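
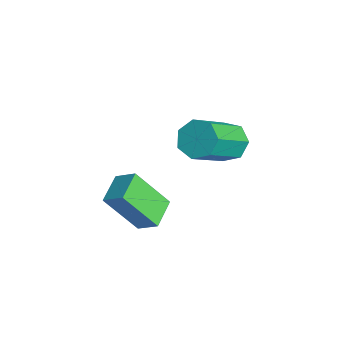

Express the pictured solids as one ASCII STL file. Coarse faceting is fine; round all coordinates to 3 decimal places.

solid 
facet normal -0.418 0.676 -0.607
outer loop
vertex 0.465 3.324 2.591
vertex 0.091 3.646 3.207
vertex 0.803 3.824 2.915
endloop
endfacet
facet normal 0.763 -0.102 -0.638
outer loop
vertex 0.465 3.324 2.591
vertex 0.803 3.824 2.915
vertex 1.363 1.871 3.897
endloop
endfacet
facet normal 0.763 -0.102 -0.638
outer loop
vertex 1.363 1.871 3.897
vertex 0.803 3.824 2.915
vertex 1.701 2.371 4.221
endloop
endfacet
facet normal 0.417 -0.676 0.608
outer loop
vertex 1.363 1.871 3.897
vertex 1.701 2.371 4.221
vertex 0.989 2.194 4.513
endloop
endfacet
facet normal -0.418 0.675 -0.608
outer loop
vertex 0.803 3.824 2.915
vertex 0.091 3.646 3.207
vertex 0.605 4.191 3.459
endloop
endfacet
facet normal 0.862 0.507 -0.028
outer loop
vertex 0.803 3.824 2.915
vertex 0.605 4.191 3.459
vertex 1.701 2.371 4.221
endloop
endfacet
facet normal 0.862 0.507 -0.028
outer loop
vertex 1.701 2.371 4.221
vertex 0.605 4.191 3.459
vertex 1.503 2.738 4.765
endloop
endfacet
facet normal 0.417 -0.676 0.608
outer loop
vertex 1.701 2.371 4.221
vertex 1.503 2.738 4.765
vertex 0.989 2.194 4.513
endloop
endfacet
facet normal -0.418 0.675 -0.607
outer loop
vertex 0.605 4.191 3.459
vertex 0.091 3.646 3.207
vertex 0.02 4.148 3.814
endloop
endfacet
facet normal 0.312 0.734 0.603
outer loop
vertex 0.605 4.191 3.459
vertex 0.02 4.148 3.814
vertex 1.503 2.738 4.765
endloop
endfacet
facet normal 0.311 0.734 0.603
outer loop
vertex 1.503 2.738 4.765
vertex 0.02 4.148 3.814
vertex 0.918 2.695 5.119
endloop
endfacet
facet normal 0.417 -0.676 0.608
outer loop
vertex 1.503 2.738 4.765
vertex 0.918 2.695 5.119
vertex 0.989 2.194 4.513
endloop
endfacet
facet normal -0.417 0.676 -0.608
outer loop
vertex 0.02 4.148 3.814
vertex 0.091 3.646 3.207
vertex -0.512 3.727 3.711
endloop
endfacet
facet normal -0.474 0.408 0.780
outer loop
vertex 0.02 4.148 3.814
vertex -0.512 3.727 3.711
vertex 0.918 2.695 5.119
endloop
endfacet
facet normal -0.473 0.409 0.780
outer loop
vertex 0.918 2.695 5.119
vertex -0.512 3.727 3.711
vertex 0.386 2.274 5.017
endloop
endfacet
facet normal 0.418 -0.675 0.607
outer loop
vertex 0.918 2.695 5.119
vertex 0.386 2.274 5.017
vertex 0.989 2.194 4.513
endloop
endfacet
facet normal -0.417 0.676 -0.608
outer loop
vertex -0.512 3.727 3.711
vertex 0.091 3.646 3.207
vertex -0.589 3.246 3.229
endloop
endfacet
facet normal -0.902 -0.226 0.369
outer loop
vertex -0.512 3.727 3.711
vertex -0.589 3.246 3.229
vertex 0.386 2.274 5.017
endloop
endfacet
facet normal -0.902 -0.224 0.370
outer loop
vertex 0.386 2.274 5.017
vertex -0.589 3.246 3.229
vertex 0.308 1.793 4.535
endloop
endfacet
facet normal 0.418 -0.676 0.607
outer loop
vertex 0.386 2.274 5.017
vertex 0.308 1.793 4.535
vertex 0.989 2.194 4.513
endloop
endfacet
facet normal -0.417 0.676 -0.607
outer loop
vertex -0.589 3.246 3.229
vertex 0.091 3.646 3.207
vertex -0.155 3.066 2.73
endloop
endfacet
facet normal -0.652 -0.688 -0.318
outer loop
vertex -0.589 3.246 3.229
vertex -0.155 3.066 2.73
vertex 0.308 1.793 4.535
endloop
endfacet
facet normal -0.651 -0.689 -0.319
outer loop
vertex 0.308 1.793 4.535
vertex -0.155 3.066 2.73
vertex 0.743 1.613 4.036
endloop
endfacet
facet normal 0.417 -0.676 0.608
outer loop
vertex 0.308 1.793 4.535
vertex 0.743 1.613 4.036
vertex 0.989 2.194 4.513
endloop
endfacet
facet normal -0.417 0.676 -0.607
outer loop
vertex -0.155 3.066 2.73
vertex 0.091 3.646 3.207
vertex 0.465 3.324 2.591
endloop
endfacet
facet normal 0.092 -0.634 -0.768
outer loop
vertex -0.155 3.066 2.73
vertex 0.465 3.324 2.591
vertex 0.743 1.613 4.036
endloop
endfacet
facet normal 0.092 -0.634 -0.768
outer loop
vertex 0.743 1.613 4.036
vertex 0.465 3.324 2.591
vertex 1.363 1.871 3.897
endloop
endfacet
facet normal 0.417 -0.676 0.608
outer loop
vertex 0.743 1.613 4.036
vertex 1.363 1.871 3.897
vertex 0.989 2.194 4.513
endloop
endfacet
facet normal -0.739 0.625 0.251
outer loop
vertex 0.86 -0.563 3.312
vertex 1.431 -0.082 3.797
vertex 1.238 0.48 1.832
endloop
endfacet
facet normal -0.641 -0.541 -0.545
outer loop
vertex 2.089 -0.238 1.543
vertex 0.86 -0.563 3.312
vertex 1.238 0.48 1.832
endloop
endfacet
facet normal -0.739 0.625 0.251
outer loop
vertex 1.238 0.48 1.832
vertex 1.431 -0.082 3.797
vertex 1.809 0.961 2.317
endloop
endfacet
facet normal 0.204 0.564 -0.800
outer loop
vertex 1.809 0.961 2.317
vertex 2.089 -0.238 1.543
vertex 1.238 0.48 1.832
endloop
endfacet
facet normal -0.204 -0.564 0.800
outer loop
vertex 0.86 -0.563 3.312
vertex 2.282 -0.8 3.508
vertex 1.431 -0.082 3.797
endloop
endfacet
facet normal -0.641 -0.541 -0.545
outer loop
vertex 1.711 -1.281 3.023
vertex 0.86 -0.563 3.312
vertex 2.089 -0.238 1.543
endloop
endfacet
facet normal -0.204 -0.564 0.800
outer loop
vertex 1.711 -1.281 3.023
vertex 2.282 -0.8 3.508
vertex 0.86 -0.563 3.312
endloop
endfacet
facet normal 0.641 0.541 0.545
outer loop
vertex 1.431 -0.082 3.797
vertex 2.282 -0.8 3.508
vertex 1.809 0.961 2.317
endloop
endfacet
facet normal 0.204 0.564 -0.800
outer loop
vertex 2.66 0.243 2.028
vertex 2.089 -0.238 1.543
vertex 1.809 0.961 2.317
endloop
endfacet
facet normal 0.641 0.541 0.545
outer loop
vertex 1.809 0.961 2.317
vertex 2.282 -0.8 3.508
vertex 2.66 0.243 2.028
endloop
endfacet
facet normal 0.739 -0.625 -0.251
outer loop
vertex 2.66 0.243 2.028
vertex 1.711 -1.281 3.023
vertex 2.089 -0.238 1.543
endloop
endfacet
facet normal 0.739 -0.625 -0.251
outer loop
vertex 2.282 -0.8 3.508
vertex 1.711 -1.281 3.023
vertex 2.66 0.243 2.028
endloop
endfacet

endsolid


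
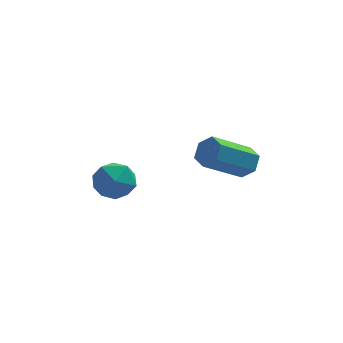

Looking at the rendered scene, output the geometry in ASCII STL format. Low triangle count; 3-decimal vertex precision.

solid 
facet normal -0.318 -0.948 -0.013
outer loop
vertex -2.283 -0.871 -0.443
vertex -1.698 -1.062 -0.806
vertex -1.694 -1.073 -0.091
endloop
endfacet
facet normal -0.550 -0.610 0.571
outer loop
vertex -2.283 -0.871 -0.443
vertex -1.694 -1.073 -0.091
vertex -2.074 -0.514 0.14
endloop
endfacet
facet normal -0.931 -0.045 0.361
outer loop
vertex -2.283 -0.871 -0.443
vertex -2.074 -0.514 0.14
vertex -2.313 -0.157 -0.432
endloop
endfacet
facet normal -0.935 -0.034 -0.353
outer loop
vertex -2.283 -0.871 -0.443
vertex -2.313 -0.157 -0.432
vertex -2.08 -0.496 -1.017
endloop
endfacet
facet normal -0.555 -0.592 -0.583
outer loop
vertex -2.283 -0.871 -0.443
vertex -2.08 -0.496 -1.017
vertex -1.698 -1.062 -0.806
endloop
endfacet
facet normal 0.019 -0.371 0.929
outer loop
vertex -2.074 -0.514 0.14
vertex -1.694 -1.073 -0.091
vertex -1.36 -0.484 0.137
endloop
endfacet
facet normal 0.395 -0.919 -0.016
outer loop
vertex -1.694 -1.073 -0.091
vertex -1.698 -1.062 -0.806
vertex -1.127 -0.823 -0.448
endloop
endfacet
facet normal 0.010 -0.343 -0.939
outer loop
vertex -1.698 -1.062 -0.806
vertex -2.08 -0.496 -1.017
vertex -1.366 -0.466 -1.02
endloop
endfacet
facet normal -0.604 0.561 -0.566
outer loop
vertex -2.08 -0.496 -1.017
vertex -2.313 -0.157 -0.432
vertex -1.746 0.093 -0.789
endloop
endfacet
facet normal -0.597 0.544 0.589
outer loop
vertex -2.313 -0.157 -0.432
vertex -2.074 -0.514 0.14
vertex -1.742 0.082 -0.074
endloop
endfacet
facet normal 0.935 0.034 0.353
outer loop
vertex -1.157 -0.109 -0.437
vertex -1.36 -0.484 0.137
vertex -1.127 -0.823 -0.448
endloop
endfacet
facet normal 0.931 0.045 -0.361
outer loop
vertex -1.157 -0.109 -0.437
vertex -1.127 -0.823 -0.448
vertex -1.366 -0.466 -1.02
endloop
endfacet
facet normal 0.550 0.610 -0.571
outer loop
vertex -1.157 -0.109 -0.437
vertex -1.366 -0.466 -1.02
vertex -1.746 0.093 -0.789
endloop
endfacet
facet normal 0.318 0.948 0.013
outer loop
vertex -1.157 -0.109 -0.437
vertex -1.746 0.093 -0.789
vertex -1.742 0.082 -0.074
endloop
endfacet
facet normal 0.555 0.592 0.583
outer loop
vertex -1.157 -0.109 -0.437
vertex -1.742 0.082 -0.074
vertex -1.36 -0.484 0.137
endloop
endfacet
facet normal 0.604 -0.561 0.566
outer loop
vertex -1.127 -0.823 -0.448
vertex -1.36 -0.484 0.137
vertex -1.694 -1.073 -0.091
endloop
endfacet
facet normal 0.597 -0.544 -0.589
outer loop
vertex -1.366 -0.466 -1.02
vertex -1.127 -0.823 -0.448
vertex -1.698 -1.062 -0.806
endloop
endfacet
facet normal -0.019 0.371 -0.929
outer loop
vertex -1.746 0.093 -0.789
vertex -1.366 -0.466 -1.02
vertex -2.08 -0.496 -1.017
endloop
endfacet
facet normal -0.395 0.919 0.016
outer loop
vertex -1.742 0.082 -0.074
vertex -1.746 0.093 -0.789
vertex -2.313 -0.157 -0.432
endloop
endfacet
facet normal -0.010 0.343 0.939
outer loop
vertex -1.36 -0.484 0.137
vertex -1.742 0.082 -0.074
vertex -2.074 -0.514 0.14
endloop
endfacet
facet normal 0.737 0.390 -0.552
outer loop
vertex 2.21 -0.478 0.453
vertex 1.861 -0.313 0.104
vertex 1.997 -0.006 0.502
endloop
endfacet
facet normal 0.537 0.157 0.829
outer loop
vertex 2.21 -0.478 0.453
vertex 1.997 -0.006 0.502
vertex 1.127 -1.053 1.264
endloop
endfacet
facet normal 0.537 0.157 0.829
outer loop
vertex 1.127 -1.053 1.264
vertex 1.997 -0.006 0.502
vertex 0.914 -0.581 1.313
endloop
endfacet
facet normal -0.737 -0.390 0.551
outer loop
vertex 1.127 -1.053 1.264
vertex 0.914 -0.581 1.313
vertex 0.779 -0.887 0.916
endloop
endfacet
facet normal 0.736 0.391 -0.553
outer loop
vertex 1.997 -0.006 0.502
vertex 1.861 -0.313 0.104
vertex 1.648 0.159 0.154
endloop
endfacet
facet normal -0.087 0.864 0.497
outer loop
vertex 1.997 -0.006 0.502
vertex 1.648 0.159 0.154
vertex 0.914 -0.581 1.313
endloop
endfacet
facet normal -0.087 0.864 0.497
outer loop
vertex 0.914 -0.581 1.313
vertex 1.648 0.159 0.154
vertex 0.565 -0.416 0.965
endloop
endfacet
facet normal -0.736 -0.392 0.552
outer loop
vertex 0.914 -0.581 1.313
vertex 0.565 -0.416 0.965
vertex 0.779 -0.887 0.916
endloop
endfacet
facet normal 0.737 0.391 -0.551
outer loop
vertex 1.648 0.159 0.154
vertex 1.861 -0.313 0.104
vertex 1.513 -0.147 -0.244
endloop
endfacet
facet normal -0.624 0.707 -0.332
outer loop
vertex 1.648 0.159 0.154
vertex 1.513 -0.147 -0.244
vertex 0.565 -0.416 0.965
endloop
endfacet
facet normal -0.624 0.707 -0.332
outer loop
vertex 0.565 -0.416 0.965
vertex 1.513 -0.147 -0.244
vertex 0.43 -0.722 0.567
endloop
endfacet
facet normal -0.737 -0.392 0.551
outer loop
vertex 0.565 -0.416 0.965
vertex 0.43 -0.722 0.567
vertex 0.779 -0.887 0.916
endloop
endfacet
facet normal 0.737 0.390 -0.551
outer loop
vertex 1.513 -0.147 -0.244
vertex 1.861 -0.313 0.104
vertex 1.726 -0.619 -0.293
endloop
endfacet
facet normal -0.537 -0.157 -0.829
outer loop
vertex 1.513 -0.147 -0.244
vertex 1.726 -0.619 -0.293
vertex 0.43 -0.722 0.567
endloop
endfacet
facet normal -0.537 -0.157 -0.829
outer loop
vertex 0.43 -0.722 0.567
vertex 1.726 -0.619 -0.293
vertex 0.643 -1.194 0.518
endloop
endfacet
facet normal -0.737 -0.390 0.552
outer loop
vertex 0.43 -0.722 0.567
vertex 0.643 -1.194 0.518
vertex 0.779 -0.887 0.916
endloop
endfacet
facet normal 0.736 0.392 -0.552
outer loop
vertex 1.726 -0.619 -0.293
vertex 1.861 -0.313 0.104
vertex 2.075 -0.784 0.055
endloop
endfacet
facet normal 0.087 -0.864 -0.497
outer loop
vertex 1.726 -0.619 -0.293
vertex 2.075 -0.784 0.055
vertex 0.643 -1.194 0.518
endloop
endfacet
facet normal 0.087 -0.864 -0.497
outer loop
vertex 0.643 -1.194 0.518
vertex 2.075 -0.784 0.055
vertex 0.992 -1.359 0.866
endloop
endfacet
facet normal -0.736 -0.391 0.553
outer loop
vertex 0.643 -1.194 0.518
vertex 0.992 -1.359 0.866
vertex 0.779 -0.887 0.916
endloop
endfacet
facet normal 0.737 0.392 -0.551
outer loop
vertex 2.075 -0.784 0.055
vertex 1.861 -0.313 0.104
vertex 2.21 -0.478 0.453
endloop
endfacet
facet normal 0.624 -0.707 0.332
outer loop
vertex 2.075 -0.784 0.055
vertex 2.21 -0.478 0.453
vertex 0.992 -1.359 0.866
endloop
endfacet
facet normal 0.624 -0.707 0.332
outer loop
vertex 0.992 -1.359 0.866
vertex 2.21 -0.478 0.453
vertex 1.127 -1.053 1.264
endloop
endfacet
facet normal -0.737 -0.391 0.551
outer loop
vertex 0.992 -1.359 0.866
vertex 1.127 -1.053 1.264
vertex 0.779 -0.887 0.916
endloop
endfacet

endsolid


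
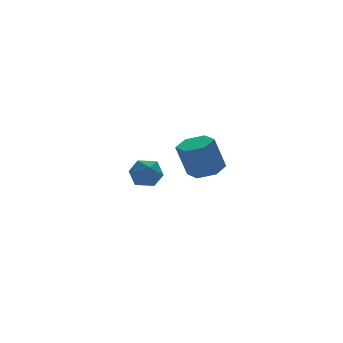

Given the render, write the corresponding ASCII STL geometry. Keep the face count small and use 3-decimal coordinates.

solid 
facet normal 0.306 -0.063 -0.950
outer loop
vertex 3.582 0.978 0.421
vertex 2.875 1.435 0.163
vertex 3.618 1.856 0.374
endloop
endfacet
facet normal 0.952 -0.023 0.307
outer loop
vertex 3.582 0.978 0.421
vertex 3.618 1.856 0.374
vertex 3.052 1.089 2.074
endloop
endfacet
facet normal 0.952 -0.023 0.307
outer loop
vertex 3.052 1.089 2.074
vertex 3.618 1.856 0.374
vertex 3.088 1.967 2.027
endloop
endfacet
facet normal -0.305 0.063 0.950
outer loop
vertex 3.052 1.089 2.074
vertex 3.088 1.967 2.027
vertex 2.345 1.545 1.817
endloop
endfacet
facet normal 0.306 -0.063 -0.950
outer loop
vertex 3.618 1.856 0.374
vertex 2.875 1.435 0.163
vertex 2.911 2.313 0.116
endloop
endfacet
facet normal 0.512 0.852 0.107
outer loop
vertex 3.618 1.856 0.374
vertex 2.911 2.313 0.116
vertex 3.088 1.967 2.027
endloop
endfacet
facet normal 0.511 0.853 0.107
outer loop
vertex 3.088 1.967 2.027
vertex 2.911 2.313 0.116
vertex 2.381 2.423 1.769
endloop
endfacet
facet normal -0.305 0.064 0.950
outer loop
vertex 3.088 1.967 2.027
vertex 2.381 2.423 1.769
vertex 2.345 1.545 1.817
endloop
endfacet
facet normal 0.305 -0.063 -0.950
outer loop
vertex 2.911 2.313 0.116
vertex 2.875 1.435 0.163
vertex 2.168 1.891 -0.094
endloop
endfacet
facet normal -0.441 0.875 -0.200
outer loop
vertex 2.911 2.313 0.116
vertex 2.168 1.891 -0.094
vertex 2.381 2.423 1.769
endloop
endfacet
facet normal -0.440 0.876 -0.200
outer loop
vertex 2.381 2.423 1.769
vertex 2.168 1.891 -0.094
vertex 1.638 2.002 1.559
endloop
endfacet
facet normal -0.305 0.064 0.950
outer loop
vertex 2.381 2.423 1.769
vertex 1.638 2.002 1.559
vertex 2.345 1.545 1.817
endloop
endfacet
facet normal 0.305 -0.063 -0.950
outer loop
vertex 2.168 1.891 -0.094
vertex 2.875 1.435 0.163
vertex 2.132 1.013 -0.047
endloop
endfacet
facet normal -0.952 0.023 -0.307
outer loop
vertex 2.168 1.891 -0.094
vertex 2.132 1.013 -0.047
vertex 1.638 2.002 1.559
endloop
endfacet
facet normal -0.952 0.023 -0.307
outer loop
vertex 1.638 2.002 1.559
vertex 2.132 1.013 -0.047
vertex 1.602 1.124 1.606
endloop
endfacet
facet normal -0.306 0.063 0.950
outer loop
vertex 1.638 2.002 1.559
vertex 1.602 1.124 1.606
vertex 2.345 1.545 1.817
endloop
endfacet
facet normal 0.305 -0.064 -0.950
outer loop
vertex 2.132 1.013 -0.047
vertex 2.875 1.435 0.163
vertex 2.839 0.557 0.211
endloop
endfacet
facet normal -0.511 -0.853 -0.107
outer loop
vertex 2.132 1.013 -0.047
vertex 2.839 0.557 0.211
vertex 1.602 1.124 1.606
endloop
endfacet
facet normal -0.512 -0.852 -0.107
outer loop
vertex 1.602 1.124 1.606
vertex 2.839 0.557 0.211
vertex 2.309 0.667 1.864
endloop
endfacet
facet normal -0.306 0.063 0.950
outer loop
vertex 1.602 1.124 1.606
vertex 2.309 0.667 1.864
vertex 2.345 1.545 1.817
endloop
endfacet
facet normal 0.305 -0.064 -0.950
outer loop
vertex 2.839 0.557 0.211
vertex 2.875 1.435 0.163
vertex 3.582 0.978 0.421
endloop
endfacet
facet normal 0.440 -0.876 0.199
outer loop
vertex 2.839 0.557 0.211
vertex 3.582 0.978 0.421
vertex 2.309 0.667 1.864
endloop
endfacet
facet normal 0.441 -0.875 0.200
outer loop
vertex 2.309 0.667 1.864
vertex 3.582 0.978 0.421
vertex 3.052 1.089 2.074
endloop
endfacet
facet normal -0.305 0.063 0.950
outer loop
vertex 2.309 0.667 1.864
vertex 3.052 1.089 2.074
vertex 2.345 1.545 1.817
endloop
endfacet
facet normal -0.628 -0.738 0.248
outer loop
vertex -3.338 -3.229 2.726
vertex -2.906 -3.733 2.32
vertex -2.754 -3.609 3.073
endloop
endfacet
facet normal -0.606 -0.238 0.759
outer loop
vertex -3.338 -3.229 2.726
vertex -2.754 -3.609 3.073
vertex -2.868 -2.853 3.219
endloop
endfacet
facet normal -0.797 0.384 0.467
outer loop
vertex -3.338 -3.229 2.726
vertex -2.868 -2.853 3.219
vertex -3.091 -2.511 2.557
endloop
endfacet
facet normal -0.936 0.269 -0.225
outer loop
vertex -3.338 -3.229 2.726
vertex -3.091 -2.511 2.557
vertex -3.114 -3.055 2.001
endloop
endfacet
facet normal -0.832 -0.424 -0.359
outer loop
vertex -3.338 -3.229 2.726
vertex -3.114 -3.055 2.001
vertex -2.906 -3.733 2.32
endloop
endfacet
facet normal 0.068 -0.179 0.981
outer loop
vertex -2.868 -2.853 3.219
vertex -2.754 -3.609 3.073
vertex -2.146 -3.125 3.119
endloop
endfacet
facet normal 0.034 -0.987 0.156
outer loop
vertex -2.754 -3.609 3.073
vertex -2.906 -3.733 2.32
vertex -2.169 -3.669 2.563
endloop
endfacet
facet normal -0.295 -0.479 -0.827
outer loop
vertex -2.906 -3.733 2.32
vertex -3.114 -3.055 2.001
vertex -2.392 -3.327 1.901
endloop
endfacet
facet normal -0.465 0.642 -0.609
outer loop
vertex -3.114 -3.055 2.001
vertex -3.091 -2.511 2.557
vertex -2.506 -2.571 2.047
endloop
endfacet
facet normal -0.239 0.827 0.508
outer loop
vertex -3.091 -2.511 2.557
vertex -2.868 -2.853 3.219
vertex -2.354 -2.447 2.8
endloop
endfacet
facet normal 0.936 -0.269 0.225
outer loop
vertex -1.922 -2.951 2.394
vertex -2.146 -3.125 3.119
vertex -2.169 -3.669 2.563
endloop
endfacet
facet normal 0.797 -0.384 -0.467
outer loop
vertex -1.922 -2.951 2.394
vertex -2.169 -3.669 2.563
vertex -2.392 -3.327 1.901
endloop
endfacet
facet normal 0.606 0.238 -0.759
outer loop
vertex -1.922 -2.951 2.394
vertex -2.392 -3.327 1.901
vertex -2.506 -2.571 2.047
endloop
endfacet
facet normal 0.628 0.738 -0.248
outer loop
vertex -1.922 -2.951 2.394
vertex -2.506 -2.571 2.047
vertex -2.354 -2.447 2.8
endloop
endfacet
facet normal 0.832 0.424 0.359
outer loop
vertex -1.922 -2.951 2.394
vertex -2.354 -2.447 2.8
vertex -2.146 -3.125 3.119
endloop
endfacet
facet normal 0.465 -0.642 0.609
outer loop
vertex -2.169 -3.669 2.563
vertex -2.146 -3.125 3.119
vertex -2.754 -3.609 3.073
endloop
endfacet
facet normal 0.239 -0.827 -0.508
outer loop
vertex -2.392 -3.327 1.901
vertex -2.169 -3.669 2.563
vertex -2.906 -3.733 2.32
endloop
endfacet
facet normal -0.068 0.179 -0.981
outer loop
vertex -2.506 -2.571 2.047
vertex -2.392 -3.327 1.901
vertex -3.114 -3.055 2.001
endloop
endfacet
facet normal -0.034 0.987 -0.156
outer loop
vertex -2.354 -2.447 2.8
vertex -2.506 -2.571 2.047
vertex -3.091 -2.511 2.557
endloop
endfacet
facet normal 0.295 0.479 0.827
outer loop
vertex -2.146 -3.125 3.119
vertex -2.354 -2.447 2.8
vertex -2.868 -2.853 3.219
endloop
endfacet

endsolid


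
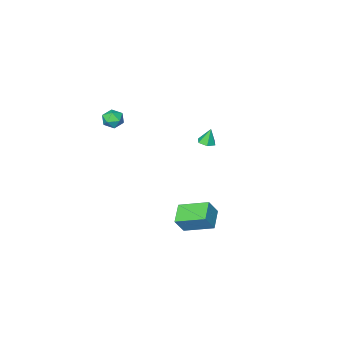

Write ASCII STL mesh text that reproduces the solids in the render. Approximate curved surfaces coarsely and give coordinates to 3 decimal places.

solid 
facet normal 0.229 -0.069 -0.971
outer loop
vertex -2.701 -2.676 0.263
vertex -3.001 -3.136 0.225
vertex -3.235 -2.647 0.135
endloop
endfacet
facet normal -0.034 0.935 0.354
outer loop
vertex -2.701 -2.676 0.263
vertex -3.235 -2.647 0.135
vertex -3.239 -3.064 1.235
endloop
endfacet
facet normal 0.229 -0.069 -0.971
outer loop
vertex -3.235 -2.647 0.135
vertex -3.001 -3.136 0.225
vertex -3.535 -3.106 0.097
endloop
endfacet
facet normal -0.828 0.525 0.196
outer loop
vertex -3.235 -2.647 0.135
vertex -3.535 -3.106 0.097
vertex -3.239 -3.064 1.235
endloop
endfacet
facet normal 0.229 -0.069 -0.971
outer loop
vertex -3.535 -3.106 0.097
vertex -3.001 -3.136 0.225
vertex -3.3 -3.596 0.187
endloop
endfacet
facet normal -0.891 -0.382 0.246
outer loop
vertex -3.535 -3.106 0.097
vertex -3.3 -3.596 0.187
vertex -3.239 -3.064 1.235
endloop
endfacet
facet normal 0.229 -0.069 -0.971
outer loop
vertex -3.3 -3.596 0.187
vertex -3.001 -3.136 0.225
vertex -2.766 -3.625 0.315
endloop
endfacet
facet normal -0.157 -0.877 0.454
outer loop
vertex -3.3 -3.596 0.187
vertex -2.766 -3.625 0.315
vertex -3.239 -3.064 1.235
endloop
endfacet
facet normal 0.229 -0.069 -0.971
outer loop
vertex -2.766 -3.625 0.315
vertex -3.001 -3.136 0.225
vertex -2.467 -3.166 0.353
endloop
endfacet
facet normal 0.638 -0.466 0.613
outer loop
vertex -2.766 -3.625 0.315
vertex -2.467 -3.166 0.353
vertex -3.239 -3.064 1.235
endloop
endfacet
facet normal 0.229 -0.069 -0.971
outer loop
vertex -2.467 -3.166 0.353
vertex -3.001 -3.136 0.225
vertex -2.701 -2.676 0.263
endloop
endfacet
facet normal 0.701 0.438 0.563
outer loop
vertex -2.467 -3.166 0.353
vertex -2.701 -2.676 0.263
vertex -3.239 -3.064 1.235
endloop
endfacet
facet normal -0.362 -0.067 0.930
outer loop
vertex 2.178 -3.702 4.249
vertex 2.475 -4.301 4.321
vertex 2.805 -3.74 4.49
endloop
endfacet
facet normal -0.250 0.614 0.748
outer loop
vertex 2.178 -3.702 4.249
vertex 2.805 -3.74 4.49
vertex 2.645 -3.262 4.044
endloop
endfacet
facet normal -0.637 0.753 0.165
outer loop
vertex 2.178 -3.702 4.249
vertex 2.645 -3.262 4.044
vertex 2.215 -3.528 3.599
endloop
endfacet
facet normal -0.987 0.158 -0.014
outer loop
vertex 2.178 -3.702 4.249
vertex 2.215 -3.528 3.599
vertex 2.11 -4.17 3.77
endloop
endfacet
facet normal -0.817 -0.350 0.458
outer loop
vertex 2.178 -3.702 4.249
vertex 2.11 -4.17 3.77
vertex 2.475 -4.301 4.321
endloop
endfacet
facet normal 0.439 0.687 0.579
outer loop
vertex 2.645 -3.262 4.044
vertex 2.805 -3.74 4.49
vertex 3.23 -3.59 3.99
endloop
endfacet
facet normal 0.259 -0.415 0.872
outer loop
vertex 2.805 -3.74 4.49
vertex 2.475 -4.301 4.321
vertex 3.125 -4.232 4.161
endloop
endfacet
facet normal -0.478 -0.871 0.110
outer loop
vertex 2.475 -4.301 4.321
vertex 2.11 -4.17 3.77
vertex 2.695 -4.498 3.716
endloop
endfacet
facet normal -0.753 -0.051 -0.656
outer loop
vertex 2.11 -4.17 3.77
vertex 2.215 -3.528 3.599
vertex 2.535 -4.02 3.27
endloop
endfacet
facet normal -0.187 0.912 -0.365
outer loop
vertex 2.215 -3.528 3.599
vertex 2.645 -3.262 4.044
vertex 2.865 -3.459 3.439
endloop
endfacet
facet normal 0.987 -0.158 0.014
outer loop
vertex 3.162 -4.058 3.511
vertex 3.23 -3.59 3.99
vertex 3.125 -4.232 4.161
endloop
endfacet
facet normal 0.637 -0.753 -0.165
outer loop
vertex 3.162 -4.058 3.511
vertex 3.125 -4.232 4.161
vertex 2.695 -4.498 3.716
endloop
endfacet
facet normal 0.250 -0.614 -0.748
outer loop
vertex 3.162 -4.058 3.511
vertex 2.695 -4.498 3.716
vertex 2.535 -4.02 3.27
endloop
endfacet
facet normal 0.362 0.067 -0.930
outer loop
vertex 3.162 -4.058 3.511
vertex 2.535 -4.02 3.27
vertex 2.865 -3.459 3.439
endloop
endfacet
facet normal 0.817 0.350 -0.458
outer loop
vertex 3.162 -4.058 3.511
vertex 2.865 -3.459 3.439
vertex 3.23 -3.59 3.99
endloop
endfacet
facet normal 0.753 0.051 0.656
outer loop
vertex 3.125 -4.232 4.161
vertex 3.23 -3.59 3.99
vertex 2.805 -3.74 4.49
endloop
endfacet
facet normal 0.187 -0.912 0.365
outer loop
vertex 2.695 -4.498 3.716
vertex 3.125 -4.232 4.161
vertex 2.475 -4.301 4.321
endloop
endfacet
facet normal -0.439 -0.687 -0.579
outer loop
vertex 2.535 -4.02 3.27
vertex 2.695 -4.498 3.716
vertex 2.11 -4.17 3.77
endloop
endfacet
facet normal -0.259 0.415 -0.872
outer loop
vertex 2.865 -3.459 3.439
vertex 2.535 -4.02 3.27
vertex 2.215 -3.528 3.599
endloop
endfacet
facet normal 0.478 0.871 -0.110
outer loop
vertex 3.23 -3.59 3.99
vertex 2.865 -3.459 3.439
vertex 2.645 -3.262 4.044
endloop
endfacet
facet normal -0.516 0.006 -0.856
outer loop
vertex -0.778 -1.835 -4.115
vertex -1.823 -0.423 -3.476
vertex 0.079 -0.97 -4.626
endloop
endfacet
facet normal 0.559 -0.756 -0.342
outer loop
vertex 0.683 -0.977 -3.624
vertex -0.778 -1.835 -4.115
vertex 0.079 -0.97 -4.626
endloop
endfacet
facet normal -0.516 0.006 -0.856
outer loop
vertex 0.079 -0.97 -4.626
vertex -1.823 -0.423 -3.476
vertex -0.967 0.442 -3.986
endloop
endfacet
facet normal 0.649 0.656 -0.386
outer loop
vertex -0.967 0.442 -3.986
vertex 0.683 -0.977 -3.624
vertex 0.079 -0.97 -4.626
endloop
endfacet
facet normal -0.649 -0.655 0.387
outer loop
vertex -0.778 -1.835 -4.115
vertex -1.219 -0.43 -2.474
vertex -1.823 -0.423 -3.476
endloop
endfacet
facet normal 0.559 -0.755 -0.343
outer loop
vertex -0.173 -1.842 -3.114
vertex -0.778 -1.835 -4.115
vertex 0.683 -0.977 -3.624
endloop
endfacet
facet normal -0.648 -0.656 0.387
outer loop
vertex -0.173 -1.842 -3.114
vertex -1.219 -0.43 -2.474
vertex -0.778 -1.835 -4.115
endloop
endfacet
facet normal -0.559 0.755 0.342
outer loop
vertex -1.823 -0.423 -3.476
vertex -1.219 -0.43 -2.474
vertex -0.967 0.442 -3.986
endloop
endfacet
facet normal 0.649 0.655 -0.387
outer loop
vertex -0.362 0.435 -2.985
vertex 0.683 -0.977 -3.624
vertex -0.967 0.442 -3.986
endloop
endfacet
facet normal -0.558 0.756 0.343
outer loop
vertex -0.967 0.442 -3.986
vertex -1.219 -0.43 -2.474
vertex -0.362 0.435 -2.985
endloop
endfacet
facet normal 0.516 -0.006 0.857
outer loop
vertex -0.362 0.435 -2.985
vertex -0.173 -1.842 -3.114
vertex 0.683 -0.977 -3.624
endloop
endfacet
facet normal 0.516 -0.006 0.856
outer loop
vertex -1.219 -0.43 -2.474
vertex -0.173 -1.842 -3.114
vertex -0.362 0.435 -2.985
endloop
endfacet

endsolid


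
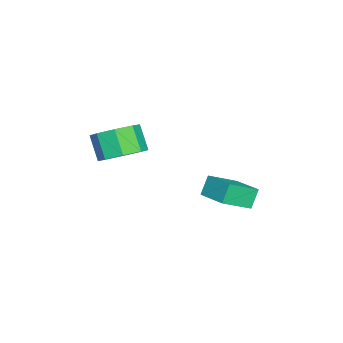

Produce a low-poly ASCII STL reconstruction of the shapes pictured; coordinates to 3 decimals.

solid 
facet normal 0.483 0.383 -0.787
outer loop
vertex 3.419 -3.474 2.133
vertex 2.556 -3.704 1.492
vertex 2.865 -2.842 2.101
endloop
endfacet
facet normal 0.577 0.537 0.615
outer loop
vertex 3.419 -3.474 2.133
vertex 2.865 -2.842 2.101
vertex 2.748 -4.006 3.228
endloop
endfacet
facet normal 0.578 0.537 0.615
outer loop
vertex 2.748 -4.006 3.228
vertex 2.865 -2.842 2.101
vertex 2.194 -3.373 3.196
endloop
endfacet
facet normal -0.482 -0.382 0.788
outer loop
vertex 2.748 -4.006 3.228
vertex 2.194 -3.373 3.196
vertex 1.884 -4.236 2.588
endloop
endfacet
facet normal 0.483 0.383 -0.787
outer loop
vertex 2.865 -2.842 2.101
vertex 2.556 -3.704 1.492
vertex 2.129 -2.714 1.712
endloop
endfacet
facet normal -0.057 0.912 0.407
outer loop
vertex 2.865 -2.842 2.101
vertex 2.129 -2.714 1.712
vertex 2.194 -3.373 3.196
endloop
endfacet
facet normal -0.058 0.911 0.407
outer loop
vertex 2.194 -3.373 3.196
vertex 2.129 -2.714 1.712
vertex 1.458 -3.246 2.807
endloop
endfacet
facet normal -0.483 -0.382 0.788
outer loop
vertex 2.194 -3.373 3.196
vertex 1.458 -3.246 2.807
vertex 1.884 -4.236 2.588
endloop
endfacet
facet normal 0.482 0.383 -0.788
outer loop
vertex 2.129 -2.714 1.712
vertex 2.556 -3.704 1.492
vertex 1.643 -3.167 1.194
endloop
endfacet
facet normal -0.659 0.751 -0.039
outer loop
vertex 2.129 -2.714 1.712
vertex 1.643 -3.167 1.194
vertex 1.458 -3.246 2.807
endloop
endfacet
facet normal -0.658 0.752 -0.039
outer loop
vertex 1.458 -3.246 2.807
vertex 1.643 -3.167 1.194
vertex 0.972 -3.698 2.29
endloop
endfacet
facet normal -0.483 -0.382 0.788
outer loop
vertex 1.458 -3.246 2.807
vertex 0.972 -3.698 2.29
vertex 1.884 -4.236 2.588
endloop
endfacet
facet normal 0.482 0.382 -0.788
outer loop
vertex 1.643 -3.167 1.194
vertex 2.556 -3.704 1.492
vertex 1.692 -3.934 0.852
endloop
endfacet
facet normal -0.874 0.150 -0.462
outer loop
vertex 1.643 -3.167 1.194
vertex 1.692 -3.934 0.852
vertex 0.972 -3.698 2.29
endloop
endfacet
facet normal -0.874 0.151 -0.462
outer loop
vertex 0.972 -3.698 2.29
vertex 1.692 -3.934 0.852
vertex 1.021 -4.466 1.947
endloop
endfacet
facet normal -0.483 -0.383 0.788
outer loop
vertex 0.972 -3.698 2.29
vertex 1.021 -4.466 1.947
vertex 1.884 -4.236 2.588
endloop
endfacet
facet normal 0.482 0.382 -0.788
outer loop
vertex 1.692 -3.934 0.852
vertex 2.556 -3.704 1.492
vertex 2.246 -4.567 0.884
endloop
endfacet
facet normal -0.578 -0.537 -0.615
outer loop
vertex 1.692 -3.934 0.852
vertex 2.246 -4.567 0.884
vertex 1.021 -4.466 1.947
endloop
endfacet
facet normal -0.578 -0.537 -0.615
outer loop
vertex 1.021 -4.466 1.947
vertex 2.246 -4.567 0.884
vertex 1.575 -5.098 1.979
endloop
endfacet
facet normal -0.483 -0.383 0.787
outer loop
vertex 1.021 -4.466 1.947
vertex 1.575 -5.098 1.979
vertex 1.884 -4.236 2.588
endloop
endfacet
facet normal 0.483 0.382 -0.788
outer loop
vertex 2.246 -4.567 0.884
vertex 2.556 -3.704 1.492
vertex 2.982 -4.694 1.273
endloop
endfacet
facet normal 0.058 -0.912 -0.407
outer loop
vertex 2.246 -4.567 0.884
vertex 2.982 -4.694 1.273
vertex 1.575 -5.098 1.979
endloop
endfacet
facet normal 0.057 -0.911 -0.408
outer loop
vertex 1.575 -5.098 1.979
vertex 2.982 -4.694 1.273
vertex 2.311 -5.226 2.368
endloop
endfacet
facet normal -0.483 -0.383 0.787
outer loop
vertex 1.575 -5.098 1.979
vertex 2.311 -5.226 2.368
vertex 1.884 -4.236 2.588
endloop
endfacet
facet normal 0.483 0.382 -0.788
outer loop
vertex 2.982 -4.694 1.273
vertex 2.556 -3.704 1.492
vertex 3.468 -4.242 1.79
endloop
endfacet
facet normal 0.658 -0.752 0.038
outer loop
vertex 2.982 -4.694 1.273
vertex 3.468 -4.242 1.79
vertex 2.311 -5.226 2.368
endloop
endfacet
facet normal 0.659 -0.751 0.039
outer loop
vertex 2.311 -5.226 2.368
vertex 3.468 -4.242 1.79
vertex 2.797 -4.773 2.886
endloop
endfacet
facet normal -0.482 -0.383 0.788
outer loop
vertex 2.311 -5.226 2.368
vertex 2.797 -4.773 2.886
vertex 1.884 -4.236 2.588
endloop
endfacet
facet normal 0.483 0.383 -0.788
outer loop
vertex 3.468 -4.242 1.79
vertex 2.556 -3.704 1.492
vertex 3.419 -3.474 2.133
endloop
endfacet
facet normal 0.874 -0.151 0.462
outer loop
vertex 3.468 -4.242 1.79
vertex 3.419 -3.474 2.133
vertex 2.797 -4.773 2.886
endloop
endfacet
facet normal 0.874 -0.150 0.462
outer loop
vertex 2.797 -4.773 2.886
vertex 3.419 -3.474 2.133
vertex 2.748 -4.006 3.228
endloop
endfacet
facet normal -0.482 -0.382 0.788
outer loop
vertex 2.797 -4.773 2.886
vertex 2.748 -4.006 3.228
vertex 1.884 -4.236 2.588
endloop
endfacet
facet normal -0.652 -0.721 -0.234
outer loop
vertex -1.112 -1.125 -3.225
vertex -1.68 -0.909 -2.308
vertex -2.062 0.011 -4.08
endloop
endfacet
facet normal 0.516 -0.196 -0.834
outer loop
vertex -0.98 1.209 -3.692
vertex -1.112 -1.125 -3.225
vertex -2.062 0.011 -4.08
endloop
endfacet
facet normal -0.652 -0.721 -0.234
outer loop
vertex -2.062 0.011 -4.08
vertex -1.68 -0.909 -2.308
vertex -2.63 0.227 -3.164
endloop
endfacet
facet normal -0.555 0.664 -0.501
outer loop
vertex -2.63 0.227 -3.164
vertex -0.98 1.209 -3.692
vertex -2.062 0.011 -4.08
endloop
endfacet
facet normal 0.556 -0.664 0.501
outer loop
vertex -1.112 -1.125 -3.225
vertex -0.598 0.289 -1.92
vertex -1.68 -0.909 -2.308
endloop
endfacet
facet normal 0.517 -0.196 -0.833
outer loop
vertex -0.03 0.073 -2.836
vertex -1.112 -1.125 -3.225
vertex -0.98 1.209 -3.692
endloop
endfacet
facet normal 0.555 -0.664 0.501
outer loop
vertex -0.03 0.073 -2.836
vertex -0.598 0.289 -1.92
vertex -1.112 -1.125 -3.225
endloop
endfacet
facet normal -0.516 0.196 0.834
outer loop
vertex -1.68 -0.909 -2.308
vertex -0.598 0.289 -1.92
vertex -2.63 0.227 -3.164
endloop
endfacet
facet normal -0.555 0.664 -0.500
outer loop
vertex -1.548 1.425 -2.775
vertex -0.98 1.209 -3.692
vertex -2.63 0.227 -3.164
endloop
endfacet
facet normal -0.516 0.196 0.834
outer loop
vertex -2.63 0.227 -3.164
vertex -0.598 0.289 -1.92
vertex -1.548 1.425 -2.775
endloop
endfacet
facet normal 0.652 0.721 0.234
outer loop
vertex -1.548 1.425 -2.775
vertex -0.03 0.073 -2.836
vertex -0.98 1.209 -3.692
endloop
endfacet
facet normal 0.652 0.721 0.234
outer loop
vertex -0.598 0.289 -1.92
vertex -0.03 0.073 -2.836
vertex -1.548 1.425 -2.775
endloop
endfacet

endsolid


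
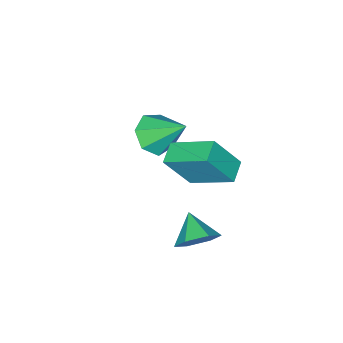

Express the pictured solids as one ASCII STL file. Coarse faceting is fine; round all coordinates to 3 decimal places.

solid 
facet normal 0.170 -0.705 -0.688
outer loop
vertex 2.539 -2.924 2.431
vertex 1.622 -3.17 2.456
vertex 2.048 -2.526 1.902
endloop
endfacet
facet normal 0.646 0.763 -0.025
outer loop
vertex 2.539 -2.924 2.431
vertex 2.048 -2.526 1.902
vertex 1.298 -1.83 3.764
endloop
endfacet
facet normal 0.170 -0.705 -0.688
outer loop
vertex 2.048 -2.526 1.902
vertex 1.622 -3.17 2.456
vertex 1.236 -2.613 1.79
endloop
endfacet
facet normal -0.049 0.929 -0.367
outer loop
vertex 2.048 -2.526 1.902
vertex 1.236 -2.613 1.79
vertex 1.298 -1.83 3.764
endloop
endfacet
facet normal 0.170 -0.705 -0.688
outer loop
vertex 1.236 -2.613 1.79
vertex 1.622 -3.17 2.456
vertex 0.714 -3.119 2.179
endloop
endfacet
facet normal -0.758 0.614 -0.220
outer loop
vertex 1.236 -2.613 1.79
vertex 0.714 -3.119 2.179
vertex 1.298 -1.83 3.764
endloop
endfacet
facet normal 0.170 -0.705 -0.688
outer loop
vertex 0.714 -3.119 2.179
vertex 1.622 -3.17 2.456
vertex 0.877 -3.663 2.777
endloop
endfacet
facet normal -0.950 0.053 0.307
outer loop
vertex 0.714 -3.119 2.179
vertex 0.877 -3.663 2.777
vertex 1.298 -1.83 3.764
endloop
endfacet
facet normal 0.170 -0.705 -0.688
outer loop
vertex 0.877 -3.663 2.777
vertex 1.622 -3.17 2.456
vertex 1.6 -3.836 3.133
endloop
endfacet
facet normal -0.479 -0.328 0.814
outer loop
vertex 0.877 -3.663 2.777
vertex 1.6 -3.836 3.133
vertex 1.298 -1.83 3.764
endloop
endfacet
facet normal 0.170 -0.705 -0.688
outer loop
vertex 1.6 -3.836 3.133
vertex 1.622 -3.17 2.456
vertex 2.34 -3.507 2.979
endloop
endfacet
facet normal 0.301 -0.245 0.922
outer loop
vertex 1.6 -3.836 3.133
vertex 2.34 -3.507 2.979
vertex 1.298 -1.83 3.764
endloop
endfacet
facet normal 0.170 -0.705 -0.688
outer loop
vertex 2.34 -3.507 2.979
vertex 1.622 -3.17 2.456
vertex 2.539 -2.924 2.431
endloop
endfacet
facet normal 0.801 0.241 0.548
outer loop
vertex 2.34 -3.507 2.979
vertex 2.539 -2.924 2.431
vertex 1.298 -1.83 3.764
endloop
endfacet
facet normal -0.840 -0.458 0.290
outer loop
vertex 2.763 -1.138 4.369
vertex 2.197 0.503 5.32
vertex 1.953 -0.574 2.912
endloop
endfacet
facet normal 0.287 -0.829 -0.480
outer loop
vertex 2.743 -0.143 2.64
vertex 2.763 -1.138 4.369
vertex 1.953 -0.574 2.912
endloop
endfacet
facet normal -0.840 -0.458 0.290
outer loop
vertex 1.953 -0.574 2.912
vertex 2.197 0.503 5.32
vertex 1.387 1.068 3.864
endloop
endfacet
facet normal -0.460 0.321 -0.828
outer loop
vertex 1.387 1.068 3.864
vertex 2.743 -0.143 2.64
vertex 1.953 -0.574 2.912
endloop
endfacet
facet normal 0.460 -0.321 0.828
outer loop
vertex 2.763 -1.138 4.369
vertex 2.987 0.934 5.048
vertex 2.197 0.503 5.32
endloop
endfacet
facet normal 0.285 -0.829 -0.481
outer loop
vertex 3.553 -0.708 4.096
vertex 2.763 -1.138 4.369
vertex 2.743 -0.143 2.64
endloop
endfacet
facet normal 0.461 -0.321 0.828
outer loop
vertex 3.553 -0.708 4.096
vertex 2.987 0.934 5.048
vertex 2.763 -1.138 4.369
endloop
endfacet
facet normal -0.286 0.829 0.481
outer loop
vertex 2.197 0.503 5.32
vertex 2.987 0.934 5.048
vertex 1.387 1.068 3.864
endloop
endfacet
facet normal -0.461 0.321 -0.828
outer loop
vertex 2.177 1.498 3.591
vertex 2.743 -0.143 2.64
vertex 1.387 1.068 3.864
endloop
endfacet
facet normal -0.286 0.830 0.480
outer loop
vertex 1.387 1.068 3.864
vertex 2.987 0.934 5.048
vertex 2.177 1.498 3.591
endloop
endfacet
facet normal 0.840 0.458 -0.290
outer loop
vertex 2.177 1.498 3.591
vertex 3.553 -0.708 4.096
vertex 2.743 -0.143 2.64
endloop
endfacet
facet normal 0.840 0.458 -0.290
outer loop
vertex 2.987 0.934 5.048
vertex 3.553 -0.708 4.096
vertex 2.177 1.498 3.591
endloop
endfacet
facet normal 0.382 0.773 -0.507
outer loop
vertex 4.864 1.768 2.273
vertex 4.195 1.735 1.718
vertex 4.144 2.229 2.433
endloop
endfacet
facet normal 0.151 -0.106 0.983
outer loop
vertex 4.864 1.768 2.273
vertex 4.144 2.229 2.433
vertex 3.725 0.785 2.342
endloop
endfacet
facet normal 0.382 0.773 -0.507
outer loop
vertex 4.144 2.229 2.433
vertex 4.195 1.735 1.718
vertex 3.474 2.196 1.878
endloop
endfacet
facet normal -0.636 0.137 0.760
outer loop
vertex 4.144 2.229 2.433
vertex 3.474 2.196 1.878
vertex 3.725 0.785 2.342
endloop
endfacet
facet normal 0.381 0.773 -0.507
outer loop
vertex 3.474 2.196 1.878
vertex 4.195 1.735 1.718
vertex 3.525 1.702 1.164
endloop
endfacet
facet normal -0.986 -0.162 0.041
outer loop
vertex 3.474 2.196 1.878
vertex 3.525 1.702 1.164
vertex 3.725 0.785 2.342
endloop
endfacet
facet normal 0.381 0.773 -0.507
outer loop
vertex 3.525 1.702 1.164
vertex 4.195 1.735 1.718
vertex 4.246 1.242 1.004
endloop
endfacet
facet normal -0.549 -0.702 -0.454
outer loop
vertex 3.525 1.702 1.164
vertex 4.246 1.242 1.004
vertex 3.725 0.785 2.342
endloop
endfacet
facet normal 0.382 0.773 -0.506
outer loop
vertex 4.246 1.242 1.004
vertex 4.195 1.735 1.718
vertex 4.915 1.274 1.558
endloop
endfacet
facet normal 0.236 -0.944 -0.231
outer loop
vertex 4.246 1.242 1.004
vertex 4.915 1.274 1.558
vertex 3.725 0.785 2.342
endloop
endfacet
facet normal 0.382 0.773 -0.507
outer loop
vertex 4.915 1.274 1.558
vertex 4.195 1.735 1.718
vertex 4.864 1.768 2.273
endloop
endfacet
facet normal 0.587 -0.646 0.488
outer loop
vertex 4.915 1.274 1.558
vertex 4.864 1.768 2.273
vertex 3.725 0.785 2.342
endloop
endfacet

endsolid


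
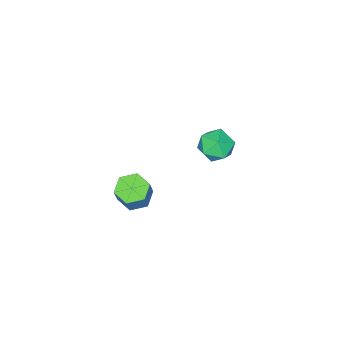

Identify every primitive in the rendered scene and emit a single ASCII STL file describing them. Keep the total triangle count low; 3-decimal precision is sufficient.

solid 
facet normal -0.384 -0.211 -0.899
outer loop
vertex 3.446 -1.2 -2.55
vertex 2.756 -0.646 -2.385
vertex 3.502 -0.331 -2.778
endloop
endfacet
facet normal 0.921 -0.153 -0.357
outer loop
vertex 3.446 -1.2 -2.55
vertex 3.502 -0.331 -2.778
vertex 4.014 -0.887 -1.22
endloop
endfacet
facet normal 0.921 -0.153 -0.357
outer loop
vertex 4.014 -0.887 -1.22
vertex 3.502 -0.331 -2.778
vertex 4.07 -0.018 -1.448
endloop
endfacet
facet normal 0.384 0.211 0.899
outer loop
vertex 4.014 -0.887 -1.22
vertex 4.07 -0.018 -1.448
vertex 3.324 -0.334 -1.055
endloop
endfacet
facet normal -0.384 -0.211 -0.899
outer loop
vertex 3.502 -0.331 -2.778
vertex 2.756 -0.646 -2.385
vertex 2.812 0.223 -2.613
endloop
endfacet
facet normal 0.514 0.759 -0.398
outer loop
vertex 3.502 -0.331 -2.778
vertex 2.812 0.223 -2.613
vertex 4.07 -0.018 -1.448
endloop
endfacet
facet normal 0.514 0.760 -0.398
outer loop
vertex 4.07 -0.018 -1.448
vertex 2.812 0.223 -2.613
vertex 3.38 0.535 -1.283
endloop
endfacet
facet normal 0.384 0.211 0.899
outer loop
vertex 4.07 -0.018 -1.448
vertex 3.38 0.535 -1.283
vertex 3.324 -0.334 -1.055
endloop
endfacet
facet normal -0.384 -0.211 -0.899
outer loop
vertex 2.812 0.223 -2.613
vertex 2.756 -0.646 -2.385
vertex 2.066 -0.093 -2.22
endloop
endfacet
facet normal -0.408 0.912 -0.040
outer loop
vertex 2.812 0.223 -2.613
vertex 2.066 -0.093 -2.22
vertex 3.38 0.535 -1.283
endloop
endfacet
facet normal -0.407 0.913 -0.041
outer loop
vertex 3.38 0.535 -1.283
vertex 2.066 -0.093 -2.22
vertex 2.634 0.22 -0.89
endloop
endfacet
facet normal 0.384 0.211 0.899
outer loop
vertex 3.38 0.535 -1.283
vertex 2.634 0.22 -0.89
vertex 3.324 -0.334 -1.055
endloop
endfacet
facet normal -0.384 -0.211 -0.899
outer loop
vertex 2.066 -0.093 -2.22
vertex 2.756 -0.646 -2.385
vertex 2.01 -0.962 -1.992
endloop
endfacet
facet normal -0.921 0.153 0.357
outer loop
vertex 2.066 -0.093 -2.22
vertex 2.01 -0.962 -1.992
vertex 2.634 0.22 -0.89
endloop
endfacet
facet normal -0.921 0.153 0.357
outer loop
vertex 2.634 0.22 -0.89
vertex 2.01 -0.962 -1.992
vertex 2.578 -0.649 -0.662
endloop
endfacet
facet normal 0.384 0.211 0.899
outer loop
vertex 2.634 0.22 -0.89
vertex 2.578 -0.649 -0.662
vertex 3.324 -0.334 -1.055
endloop
endfacet
facet normal -0.384 -0.211 -0.899
outer loop
vertex 2.01 -0.962 -1.992
vertex 2.756 -0.646 -2.385
vertex 2.7 -1.515 -2.157
endloop
endfacet
facet normal -0.514 -0.760 0.398
outer loop
vertex 2.01 -0.962 -1.992
vertex 2.7 -1.515 -2.157
vertex 2.578 -0.649 -0.662
endloop
endfacet
facet normal -0.515 -0.759 0.398
outer loop
vertex 2.578 -0.649 -0.662
vertex 2.7 -1.515 -2.157
vertex 3.268 -1.203 -0.827
endloop
endfacet
facet normal 0.384 0.211 0.899
outer loop
vertex 2.578 -0.649 -0.662
vertex 3.268 -1.203 -0.827
vertex 3.324 -0.334 -1.055
endloop
endfacet
facet normal -0.384 -0.211 -0.899
outer loop
vertex 2.7 -1.515 -2.157
vertex 2.756 -0.646 -2.385
vertex 3.446 -1.2 -2.55
endloop
endfacet
facet normal 0.407 -0.913 0.040
outer loop
vertex 2.7 -1.515 -2.157
vertex 3.446 -1.2 -2.55
vertex 3.268 -1.203 -0.827
endloop
endfacet
facet normal 0.408 -0.912 0.041
outer loop
vertex 3.268 -1.203 -0.827
vertex 3.446 -1.2 -2.55
vertex 4.014 -0.887 -1.22
endloop
endfacet
facet normal 0.384 0.211 0.899
outer loop
vertex 3.268 -1.203 -0.827
vertex 4.014 -0.887 -1.22
vertex 3.324 -0.334 -1.055
endloop
endfacet
facet normal -0.856 0.246 0.455
outer loop
vertex -4.284 -0.547 -3.108
vertex -3.803 -0.674 -2.134
vertex -3.786 0.301 -2.63
endloop
endfacet
facet normal -0.801 0.571 -0.179
outer loop
vertex -4.284 -0.547 -3.108
vertex -3.786 0.301 -2.63
vertex -3.667 0.132 -3.704
endloop
endfacet
facet normal -0.731 0.068 -0.679
outer loop
vertex -4.284 -0.547 -3.108
vertex -3.667 0.132 -3.704
vertex -3.611 -0.947 -3.872
endloop
endfacet
facet normal -0.742 -0.569 -0.355
outer loop
vertex -4.284 -0.547 -3.108
vertex -3.611 -0.947 -3.872
vertex -3.694 -1.445 -2.902
endloop
endfacet
facet normal -0.819 -0.459 0.345
outer loop
vertex -4.284 -0.547 -3.108
vertex -3.694 -1.445 -2.902
vertex -3.803 -0.674 -2.134
endloop
endfacet
facet normal -0.205 0.963 -0.174
outer loop
vertex -3.667 0.132 -3.704
vertex -3.786 0.301 -2.63
vertex -2.806 0.425 -3.098
endloop
endfacet
facet normal -0.293 0.438 0.850
outer loop
vertex -3.786 0.301 -2.63
vertex -3.803 -0.674 -2.134
vertex -2.889 -0.073 -2.128
endloop
endfacet
facet normal -0.234 -0.703 0.672
outer loop
vertex -3.803 -0.674 -2.134
vertex -3.694 -1.445 -2.902
vertex -2.833 -1.152 -2.296
endloop
endfacet
facet normal -0.109 -0.880 -0.461
outer loop
vertex -3.694 -1.445 -2.902
vertex -3.611 -0.947 -3.872
vertex -2.714 -1.321 -3.37
endloop
endfacet
facet normal -0.091 0.149 -0.985
outer loop
vertex -3.611 -0.947 -3.872
vertex -3.667 0.132 -3.704
vertex -2.697 -0.346 -3.866
endloop
endfacet
facet normal 0.742 0.569 0.355
outer loop
vertex -2.216 -0.473 -2.892
vertex -2.806 0.425 -3.098
vertex -2.889 -0.073 -2.128
endloop
endfacet
facet normal 0.731 -0.068 0.679
outer loop
vertex -2.216 -0.473 -2.892
vertex -2.889 -0.073 -2.128
vertex -2.833 -1.152 -2.296
endloop
endfacet
facet normal 0.801 -0.571 0.179
outer loop
vertex -2.216 -0.473 -2.892
vertex -2.833 -1.152 -2.296
vertex -2.714 -1.321 -3.37
endloop
endfacet
facet normal 0.856 -0.246 -0.455
outer loop
vertex -2.216 -0.473 -2.892
vertex -2.714 -1.321 -3.37
vertex -2.697 -0.346 -3.866
endloop
endfacet
facet normal 0.819 0.459 -0.345
outer loop
vertex -2.216 -0.473 -2.892
vertex -2.697 -0.346 -3.866
vertex -2.806 0.425 -3.098
endloop
endfacet
facet normal 0.109 0.880 0.461
outer loop
vertex -2.889 -0.073 -2.128
vertex -2.806 0.425 -3.098
vertex -3.786 0.301 -2.63
endloop
endfacet
facet normal 0.091 -0.149 0.985
outer loop
vertex -2.833 -1.152 -2.296
vertex -2.889 -0.073 -2.128
vertex -3.803 -0.674 -2.134
endloop
endfacet
facet normal 0.205 -0.963 0.174
outer loop
vertex -2.714 -1.321 -3.37
vertex -2.833 -1.152 -2.296
vertex -3.694 -1.445 -2.902
endloop
endfacet
facet normal 0.293 -0.438 -0.850
outer loop
vertex -2.697 -0.346 -3.866
vertex -2.714 -1.321 -3.37
vertex -3.611 -0.947 -3.872
endloop
endfacet
facet normal 0.234 0.703 -0.672
outer loop
vertex -2.806 0.425 -3.098
vertex -2.697 -0.346 -3.866
vertex -3.667 0.132 -3.704
endloop
endfacet

endsolid


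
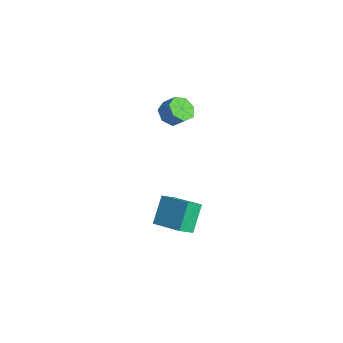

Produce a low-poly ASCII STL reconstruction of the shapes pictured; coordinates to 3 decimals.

solid 
facet normal -0.404 0.422 0.812
outer loop
vertex 0.692 0.615 -3.157
vertex 2.524 1.451 -2.68
vertex 0.44 1.499 -3.742
endloop
endfacet
facet normal -0.885 -0.405 -0.230
outer loop
vertex 1.216 0.689 -5.3
vertex 0.692 0.615 -3.157
vertex 0.44 1.499 -3.742
endloop
endfacet
facet normal -0.404 0.422 0.812
outer loop
vertex 0.44 1.499 -3.742
vertex 2.524 1.451 -2.68
vertex 2.273 2.335 -3.265
endloop
endfacet
facet normal -0.230 0.812 -0.537
outer loop
vertex 2.273 2.335 -3.265
vertex 1.216 0.689 -5.3
vertex 0.44 1.499 -3.742
endloop
endfacet
facet normal 0.231 -0.812 0.537
outer loop
vertex 0.692 0.615 -3.157
vertex 3.3 0.641 -4.238
vertex 2.524 1.451 -2.68
endloop
endfacet
facet normal -0.885 -0.404 -0.230
outer loop
vertex 1.467 -0.195 -4.715
vertex 0.692 0.615 -3.157
vertex 1.216 0.689 -5.3
endloop
endfacet
facet normal 0.231 -0.812 0.537
outer loop
vertex 1.467 -0.195 -4.715
vertex 3.3 0.641 -4.238
vertex 0.692 0.615 -3.157
endloop
endfacet
facet normal 0.885 0.404 0.231
outer loop
vertex 2.524 1.451 -2.68
vertex 3.3 0.641 -4.238
vertex 2.273 2.335 -3.265
endloop
endfacet
facet normal -0.231 0.812 -0.537
outer loop
vertex 3.048 1.525 -4.823
vertex 1.216 0.689 -5.3
vertex 2.273 2.335 -3.265
endloop
endfacet
facet normal 0.885 0.405 0.230
outer loop
vertex 2.273 2.335 -3.265
vertex 3.3 0.641 -4.238
vertex 3.048 1.525 -4.823
endloop
endfacet
facet normal 0.404 -0.422 -0.811
outer loop
vertex 3.048 1.525 -4.823
vertex 1.467 -0.195 -4.715
vertex 1.216 0.689 -5.3
endloop
endfacet
facet normal 0.404 -0.422 -0.812
outer loop
vertex 3.3 0.641 -4.238
vertex 1.467 -0.195 -4.715
vertex 3.048 1.525 -4.823
endloop
endfacet
facet normal -0.621 -0.402 -0.673
outer loop
vertex -0.314 2.172 1.819
vertex -0.633 1.641 2.43
vertex -0.905 2.437 2.206
endloop
endfacet
facet normal 0.031 0.846 -0.533
outer loop
vertex -0.314 2.172 1.819
vertex -0.905 2.437 2.206
vertex 0.332 2.59 2.52
endloop
endfacet
facet normal 0.030 0.847 -0.531
outer loop
vertex 0.332 2.59 2.52
vertex -0.905 2.437 2.206
vertex -0.26 2.854 2.907
endloop
endfacet
facet normal 0.620 0.402 0.674
outer loop
vertex 0.332 2.59 2.52
vertex -0.26 2.854 2.907
vertex 0.013 2.059 3.13
endloop
endfacet
facet normal -0.620 -0.402 -0.674
outer loop
vertex -0.905 2.437 2.206
vertex -0.633 1.641 2.43
vertex -1.292 2.102 2.762
endloop
endfacet
facet normal -0.594 0.802 0.070
outer loop
vertex -0.905 2.437 2.206
vertex -1.292 2.102 2.762
vertex -0.26 2.854 2.907
endloop
endfacet
facet normal -0.594 0.802 0.070
outer loop
vertex -0.26 2.854 2.907
vertex -1.292 2.102 2.762
vertex -0.647 2.519 3.463
endloop
endfacet
facet normal 0.620 0.402 0.674
outer loop
vertex -0.26 2.854 2.907
vertex -0.647 2.519 3.463
vertex 0.013 2.059 3.13
endloop
endfacet
facet normal -0.620 -0.401 -0.674
outer loop
vertex -1.292 2.102 2.762
vertex -0.633 1.641 2.43
vertex -1.182 1.42 3.067
endloop
endfacet
facet normal -0.771 0.152 0.619
outer loop
vertex -1.292 2.102 2.762
vertex -1.182 1.42 3.067
vertex -0.647 2.519 3.463
endloop
endfacet
facet normal -0.771 0.152 0.618
outer loop
vertex -0.647 2.519 3.463
vertex -1.182 1.42 3.067
vertex -0.537 1.838 3.768
endloop
endfacet
facet normal 0.620 0.402 0.674
outer loop
vertex -0.647 2.519 3.463
vertex -0.537 1.838 3.768
vertex 0.013 2.059 3.13
endloop
endfacet
facet normal -0.620 -0.402 -0.674
outer loop
vertex -1.182 1.42 3.067
vertex -0.633 1.641 2.43
vertex -0.658 0.905 2.892
endloop
endfacet
facet normal -0.366 -0.611 0.702
outer loop
vertex -1.182 1.42 3.067
vertex -0.658 0.905 2.892
vertex -0.537 1.838 3.768
endloop
endfacet
facet normal -0.366 -0.611 0.702
outer loop
vertex -0.537 1.838 3.768
vertex -0.658 0.905 2.892
vertex -0.013 1.323 3.593
endloop
endfacet
facet normal 0.620 0.402 0.674
outer loop
vertex -0.537 1.838 3.768
vertex -0.013 1.323 3.593
vertex 0.013 2.059 3.13
endloop
endfacet
facet normal -0.620 -0.402 -0.674
outer loop
vertex -0.658 0.905 2.892
vertex -0.633 1.641 2.43
vertex -0.115 0.944 2.369
endloop
endfacet
facet normal 0.313 -0.914 0.257
outer loop
vertex -0.658 0.905 2.892
vertex -0.115 0.944 2.369
vertex -0.013 1.323 3.593
endloop
endfacet
facet normal 0.313 -0.914 0.257
outer loop
vertex -0.013 1.323 3.593
vertex -0.115 0.944 2.369
vertex 0.53 1.362 3.07
endloop
endfacet
facet normal 0.620 0.402 0.674
outer loop
vertex -0.013 1.323 3.593
vertex 0.53 1.362 3.07
vertex 0.013 2.059 3.13
endloop
endfacet
facet normal -0.620 -0.402 -0.674
outer loop
vertex -0.115 0.944 2.369
vertex -0.633 1.641 2.43
vertex 0.038 1.508 1.892
endloop
endfacet
facet normal 0.758 -0.529 -0.382
outer loop
vertex -0.115 0.944 2.369
vertex 0.038 1.508 1.892
vertex 0.53 1.362 3.07
endloop
endfacet
facet normal 0.758 -0.529 -0.382
outer loop
vertex 0.53 1.362 3.07
vertex 0.038 1.508 1.892
vertex 0.683 1.926 2.592
endloop
endfacet
facet normal 0.620 0.402 0.673
outer loop
vertex 0.53 1.362 3.07
vertex 0.683 1.926 2.592
vertex 0.013 2.059 3.13
endloop
endfacet
facet normal -0.620 -0.403 -0.674
outer loop
vertex 0.038 1.508 1.892
vertex -0.633 1.641 2.43
vertex -0.314 2.172 1.819
endloop
endfacet
facet normal 0.631 0.254 -0.733
outer loop
vertex 0.038 1.508 1.892
vertex -0.314 2.172 1.819
vertex 0.683 1.926 2.592
endloop
endfacet
facet normal 0.631 0.254 -0.733
outer loop
vertex 0.683 1.926 2.592
vertex -0.314 2.172 1.819
vertex 0.332 2.59 2.52
endloop
endfacet
facet normal 0.621 0.401 0.674
outer loop
vertex 0.683 1.926 2.592
vertex 0.332 2.59 2.52
vertex 0.013 2.059 3.13
endloop
endfacet

endsolid


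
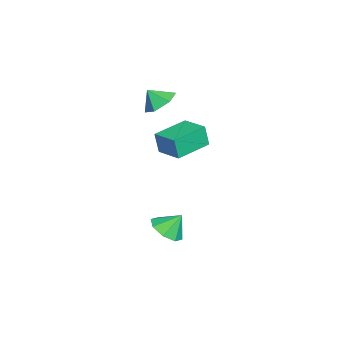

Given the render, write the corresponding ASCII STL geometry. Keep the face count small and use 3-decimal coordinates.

solid 
facet normal 0.033 0.627 -0.779
outer loop
vertex -1.459 -0.845 3.903
vertex -2.15 -1.487 3.357
vertex -2.533 -0.684 3.987
endloop
endfacet
facet normal 0.107 0.210 0.972
outer loop
vertex -1.459 -0.845 3.903
vertex -2.533 -0.684 3.987
vertex -2.19 -2.233 4.283
endloop
endfacet
facet normal 0.034 0.627 -0.778
outer loop
vertex -2.533 -0.684 3.987
vertex -2.15 -1.487 3.357
vertex -3.225 -1.326 3.44
endloop
endfacet
facet normal -0.626 0.010 0.780
outer loop
vertex -2.533 -0.684 3.987
vertex -3.225 -1.326 3.44
vertex -2.19 -2.233 4.283
endloop
endfacet
facet normal 0.034 0.626 -0.779
outer loop
vertex -3.225 -1.326 3.44
vertex -2.15 -1.487 3.357
vertex -2.842 -2.129 2.811
endloop
endfacet
facet normal -0.754 -0.589 0.292
outer loop
vertex -3.225 -1.326 3.44
vertex -2.842 -2.129 2.811
vertex -2.19 -2.233 4.283
endloop
endfacet
facet normal 0.033 0.627 -0.779
outer loop
vertex -2.842 -2.129 2.811
vertex -2.15 -1.487 3.357
vertex -1.767 -2.29 2.727
endloop
endfacet
facet normal -0.148 -0.989 -0.004
outer loop
vertex -2.842 -2.129 2.811
vertex -1.767 -2.29 2.727
vertex -2.19 -2.233 4.283
endloop
endfacet
facet normal 0.033 0.627 -0.779
outer loop
vertex -1.767 -2.29 2.727
vertex -2.15 -1.487 3.357
vertex -1.075 -1.648 3.273
endloop
endfacet
facet normal 0.584 -0.790 0.188
outer loop
vertex -1.767 -2.29 2.727
vertex -1.075 -1.648 3.273
vertex -2.19 -2.233 4.283
endloop
endfacet
facet normal 0.033 0.627 -0.779
outer loop
vertex -1.075 -1.648 3.273
vertex -2.15 -1.487 3.357
vertex -1.459 -0.845 3.903
endloop
endfacet
facet normal 0.712 -0.190 0.676
outer loop
vertex -1.075 -1.648 3.273
vertex -1.459 -0.845 3.903
vertex -2.19 -2.233 4.283
endloop
endfacet
facet normal -0.765 0.638 0.089
outer loop
vertex 0.79 0.343 3.851
vertex 1.832 1.557 4.108
vertex 0.836 0.581 2.544
endloop
endfacet
facet normal -0.643 -0.749 -0.159
outer loop
vertex 2.488 -0.797 2.352
vertex 0.79 0.343 3.851
vertex 0.836 0.581 2.544
endloop
endfacet
facet normal -0.765 0.638 0.089
outer loop
vertex 0.836 0.581 2.544
vertex 1.832 1.557 4.108
vertex 1.878 1.794 2.801
endloop
endfacet
facet normal 0.035 0.179 -0.983
outer loop
vertex 1.878 1.794 2.801
vertex 2.488 -0.797 2.352
vertex 0.836 0.581 2.544
endloop
endfacet
facet normal -0.035 -0.178 0.983
outer loop
vertex 0.79 0.343 3.851
vertex 3.484 0.179 3.916
vertex 1.832 1.557 4.108
endloop
endfacet
facet normal -0.643 -0.749 -0.159
outer loop
vertex 2.442 -1.034 3.659
vertex 0.79 0.343 3.851
vertex 2.488 -0.797 2.352
endloop
endfacet
facet normal -0.035 -0.179 0.983
outer loop
vertex 2.442 -1.034 3.659
vertex 3.484 0.179 3.916
vertex 0.79 0.343 3.851
endloop
endfacet
facet normal 0.643 0.749 0.158
outer loop
vertex 1.832 1.557 4.108
vertex 3.484 0.179 3.916
vertex 1.878 1.794 2.801
endloop
endfacet
facet normal 0.035 0.179 -0.983
outer loop
vertex 3.53 0.417 2.609
vertex 2.488 -0.797 2.352
vertex 1.878 1.794 2.801
endloop
endfacet
facet normal 0.643 0.749 0.159
outer loop
vertex 1.878 1.794 2.801
vertex 3.484 0.179 3.916
vertex 3.53 0.417 2.609
endloop
endfacet
facet normal 0.765 -0.638 -0.089
outer loop
vertex 3.53 0.417 2.609
vertex 2.442 -1.034 3.659
vertex 2.488 -0.797 2.352
endloop
endfacet
facet normal 0.765 -0.638 -0.089
outer loop
vertex 3.484 0.179 3.916
vertex 2.442 -1.034 3.659
vertex 3.53 0.417 2.609
endloop
endfacet
facet normal 0.140 -0.590 -0.796
outer loop
vertex 2.552 -1.144 -3.639
vertex 1.887 -0.5 -4.233
vertex 2.967 -0.522 -4.027
endloop
endfacet
facet normal 0.611 0.083 0.787
outer loop
vertex 2.552 -1.144 -3.639
vertex 2.967 -0.522 -4.027
vertex 1.693 0.32 -3.127
endloop
endfacet
facet normal 0.140 -0.590 -0.795
outer loop
vertex 2.967 -0.522 -4.027
vertex 1.887 -0.5 -4.233
vertex 2.749 0.112 -4.536
endloop
endfacet
facet normal 0.689 0.583 0.431
outer loop
vertex 2.967 -0.522 -4.027
vertex 2.749 0.112 -4.536
vertex 1.693 0.32 -3.127
endloop
endfacet
facet normal 0.139 -0.590 -0.796
outer loop
vertex 2.749 0.112 -4.536
vertex 1.887 -0.5 -4.233
vertex 2.026 0.388 -4.867
endloop
endfacet
facet normal 0.316 0.944 0.097
outer loop
vertex 2.749 0.112 -4.536
vertex 2.026 0.388 -4.867
vertex 1.693 0.32 -3.127
endloop
endfacet
facet normal 0.139 -0.590 -0.795
outer loop
vertex 2.026 0.388 -4.867
vertex 1.887 -0.5 -4.233
vertex 1.221 0.144 -4.827
endloop
endfacet
facet normal -0.291 0.957 -0.018
outer loop
vertex 2.026 0.388 -4.867
vertex 1.221 0.144 -4.827
vertex 1.693 0.32 -3.127
endloop
endfacet
facet normal 0.139 -0.590 -0.795
outer loop
vertex 1.221 0.144 -4.827
vertex 1.887 -0.5 -4.233
vertex 0.806 -0.477 -4.439
endloop
endfacet
facet normal -0.775 0.613 0.152
outer loop
vertex 1.221 0.144 -4.827
vertex 0.806 -0.477 -4.439
vertex 1.693 0.32 -3.127
endloop
endfacet
facet normal 0.139 -0.590 -0.795
outer loop
vertex 0.806 -0.477 -4.439
vertex 1.887 -0.5 -4.233
vertex 1.024 -1.112 -3.93
endloop
endfacet
facet normal -0.854 0.114 0.508
outer loop
vertex 0.806 -0.477 -4.439
vertex 1.024 -1.112 -3.93
vertex 1.693 0.32 -3.127
endloop
endfacet
facet normal 0.139 -0.590 -0.796
outer loop
vertex 1.024 -1.112 -3.93
vertex 1.887 -0.5 -4.233
vertex 1.748 -1.388 -3.599
endloop
endfacet
facet normal -0.479 -0.248 0.842
outer loop
vertex 1.024 -1.112 -3.93
vertex 1.748 -1.388 -3.599
vertex 1.693 0.32 -3.127
endloop
endfacet
facet normal 0.139 -0.590 -0.795
outer loop
vertex 1.748 -1.388 -3.599
vertex 1.887 -0.5 -4.233
vertex 2.552 -1.144 -3.639
endloop
endfacet
facet normal 0.127 -0.260 0.957
outer loop
vertex 1.748 -1.388 -3.599
vertex 2.552 -1.144 -3.639
vertex 1.693 0.32 -3.127
endloop
endfacet

endsolid


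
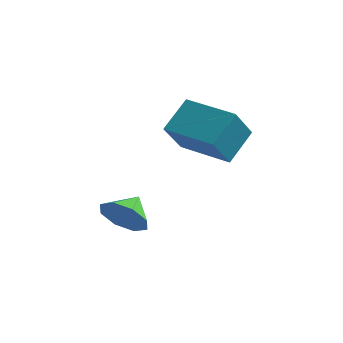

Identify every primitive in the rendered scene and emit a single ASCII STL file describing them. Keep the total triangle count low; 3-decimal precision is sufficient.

solid 
facet normal -0.960 0.281 -0.007
outer loop
vertex 2.326 0.047 2.296
vertex 2.674 1.26 3.196
vertex 2.601 0.954 0.969
endloop
endfacet
facet normal -0.225 -0.782 -0.581
outer loop
vertex 4.626 0.36 0.984
vertex 2.326 0.047 2.296
vertex 2.601 0.954 0.969
endloop
endfacet
facet normal -0.960 0.281 -0.007
outer loop
vertex 2.601 0.954 0.969
vertex 2.674 1.26 3.196
vertex 2.949 2.166 1.87
endloop
endfacet
facet normal 0.169 0.556 -0.814
outer loop
vertex 2.949 2.166 1.87
vertex 4.626 0.36 0.984
vertex 2.601 0.954 0.969
endloop
endfacet
facet normal -0.169 -0.556 0.814
outer loop
vertex 2.326 0.047 2.296
vertex 4.699 0.666 3.211
vertex 2.674 1.26 3.196
endloop
endfacet
facet normal -0.225 -0.782 -0.581
outer loop
vertex 4.351 -0.546 2.31
vertex 2.326 0.047 2.296
vertex 4.626 0.36 0.984
endloop
endfacet
facet normal -0.169 -0.556 0.814
outer loop
vertex 4.351 -0.546 2.31
vertex 4.699 0.666 3.211
vertex 2.326 0.047 2.296
endloop
endfacet
facet normal 0.225 0.782 0.581
outer loop
vertex 2.674 1.26 3.196
vertex 4.699 0.666 3.211
vertex 2.949 2.166 1.87
endloop
endfacet
facet normal 0.168 0.556 -0.814
outer loop
vertex 4.974 1.573 1.884
vertex 4.626 0.36 0.984
vertex 2.949 2.166 1.87
endloop
endfacet
facet normal 0.225 0.782 0.581
outer loop
vertex 2.949 2.166 1.87
vertex 4.699 0.666 3.211
vertex 4.974 1.573 1.884
endloop
endfacet
facet normal 0.960 -0.281 0.007
outer loop
vertex 4.974 1.573 1.884
vertex 4.351 -0.546 2.31
vertex 4.626 0.36 0.984
endloop
endfacet
facet normal 0.960 -0.281 0.007
outer loop
vertex 4.699 0.666 3.211
vertex 4.351 -0.546 2.31
vertex 4.974 1.573 1.884
endloop
endfacet
facet normal -0.113 -0.913 -0.391
outer loop
vertex 1.837 -1.518 -0.927
vertex 1.326 -1.136 -1.671
vertex 2.273 -1.324 -1.506
endloop
endfacet
facet normal 0.700 0.325 0.636
outer loop
vertex 1.837 -1.518 -0.927
vertex 2.273 -1.324 -1.506
vertex 1.454 -0.104 -1.229
endloop
endfacet
facet normal -0.113 -0.913 -0.392
outer loop
vertex 2.273 -1.324 -1.506
vertex 1.326 -1.136 -1.671
vertex 2.155 -1.02 -2.181
endloop
endfacet
facet normal 0.836 0.540 0.097
outer loop
vertex 2.273 -1.324 -1.506
vertex 2.155 -1.02 -2.181
vertex 1.454 -0.104 -1.229
endloop
endfacet
facet normal -0.113 -0.913 -0.391
outer loop
vertex 2.155 -1.02 -2.181
vertex 1.326 -1.136 -1.671
vertex 1.551 -0.784 -2.558
endloop
endfacet
facet normal 0.525 0.773 -0.357
outer loop
vertex 2.155 -1.02 -2.181
vertex 1.551 -0.784 -2.558
vertex 1.454 -0.104 -1.229
endloop
endfacet
facet normal -0.115 -0.913 -0.391
outer loop
vertex 1.551 -0.784 -2.558
vertex 1.326 -1.136 -1.671
vertex 0.816 -0.753 -2.415
endloop
endfacet
facet normal -0.052 0.888 -0.458
outer loop
vertex 1.551 -0.784 -2.558
vertex 0.816 -0.753 -2.415
vertex 1.454 -0.104 -1.229
endloop
endfacet
facet normal -0.113 -0.913 -0.392
outer loop
vertex 0.816 -0.753 -2.415
vertex 1.326 -1.136 -1.671
vertex 0.379 -0.947 -1.837
endloop
endfacet
facet normal -0.557 0.817 -0.147
outer loop
vertex 0.816 -0.753 -2.415
vertex 0.379 -0.947 -1.837
vertex 1.454 -0.104 -1.229
endloop
endfacet
facet normal -0.113 -0.913 -0.393
outer loop
vertex 0.379 -0.947 -1.837
vertex 1.326 -1.136 -1.671
vertex 0.497 -1.252 -1.162
endloop
endfacet
facet normal -0.695 0.602 0.394
outer loop
vertex 0.379 -0.947 -1.837
vertex 0.497 -1.252 -1.162
vertex 1.454 -0.104 -1.229
endloop
endfacet
facet normal -0.113 -0.913 -0.391
outer loop
vertex 0.497 -1.252 -1.162
vertex 1.326 -1.136 -1.671
vertex 1.101 -1.488 -0.785
endloop
endfacet
facet normal -0.384 0.369 0.846
outer loop
vertex 0.497 -1.252 -1.162
vertex 1.101 -1.488 -0.785
vertex 1.454 -0.104 -1.229
endloop
endfacet
facet normal -0.113 -0.913 -0.391
outer loop
vertex 1.101 -1.488 -0.785
vertex 1.326 -1.136 -1.671
vertex 1.837 -1.518 -0.927
endloop
endfacet
facet normal 0.193 0.255 0.948
outer loop
vertex 1.101 -1.488 -0.785
vertex 1.837 -1.518 -0.927
vertex 1.454 -0.104 -1.229
endloop
endfacet

endsolid


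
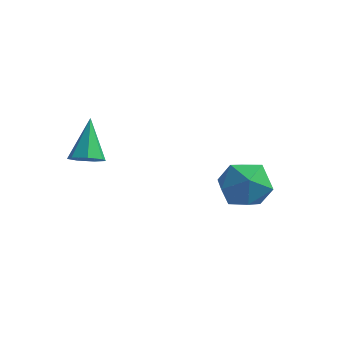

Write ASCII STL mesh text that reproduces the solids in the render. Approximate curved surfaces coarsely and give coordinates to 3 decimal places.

solid 
facet normal 0.218 -0.608 -0.764
outer loop
vertex -1.995 -1.185 -1.236
vertex -2.554 -1.604 -1.062
vertex -2.538 -1.039 -1.507
endloop
endfacet
facet normal 0.348 0.915 -0.204
outer loop
vertex -1.995 -1.185 -1.236
vertex -2.538 -1.039 -1.507
vertex -2.966 -0.456 0.382
endloop
endfacet
facet normal 0.218 -0.608 -0.764
outer loop
vertex -2.538 -1.039 -1.507
vertex -2.554 -1.604 -1.062
vertex -3.093 -1.319 -1.443
endloop
endfacet
facet normal -0.453 0.818 -0.355
outer loop
vertex -2.538 -1.039 -1.507
vertex -3.093 -1.319 -1.443
vertex -2.966 -0.456 0.382
endloop
endfacet
facet normal 0.218 -0.608 -0.763
outer loop
vertex -3.093 -1.319 -1.443
vertex -2.554 -1.604 -1.062
vertex -3.242 -1.813 -1.092
endloop
endfacet
facet normal -0.966 0.254 -0.053
outer loop
vertex -3.093 -1.319 -1.443
vertex -3.242 -1.813 -1.092
vertex -2.966 -0.456 0.382
endloop
endfacet
facet normal 0.218 -0.607 -0.764
outer loop
vertex -3.242 -1.813 -1.092
vertex -2.554 -1.604 -1.062
vertex -2.872 -2.151 -0.718
endloop
endfacet
facet normal -0.805 -0.354 0.476
outer loop
vertex -3.242 -1.813 -1.092
vertex -2.872 -2.151 -0.718
vertex -2.966 -0.456 0.382
endloop
endfacet
facet normal 0.219 -0.607 -0.764
outer loop
vertex -2.872 -2.151 -0.718
vertex -2.554 -1.604 -1.062
vertex -2.263 -2.076 -0.603
endloop
endfacet
facet normal -0.090 -0.546 0.833
outer loop
vertex -2.872 -2.151 -0.718
vertex -2.263 -2.076 -0.603
vertex -2.966 -0.456 0.382
endloop
endfacet
facet normal 0.218 -0.608 -0.763
outer loop
vertex -2.263 -2.076 -0.603
vertex -2.554 -1.604 -1.062
vertex -1.872 -1.647 -0.833
endloop
endfacet
facet normal 0.637 -0.179 0.749
outer loop
vertex -2.263 -2.076 -0.603
vertex -1.872 -1.647 -0.833
vertex -2.966 -0.456 0.382
endloop
endfacet
facet normal 0.218 -0.608 -0.763
outer loop
vertex -1.872 -1.647 -0.833
vertex -2.554 -1.604 -1.062
vertex -1.995 -1.185 -1.236
endloop
endfacet
facet normal 0.833 0.472 0.287
outer loop
vertex -1.872 -1.647 -0.833
vertex -1.995 -1.185 -1.236
vertex -2.966 -0.456 0.382
endloop
endfacet
facet normal -0.237 0.502 0.832
outer loop
vertex 1.304 3.853 -3.593
vertex 1.237 2.802 -2.977
vertex 2.295 3.406 -3.041
endloop
endfacet
facet normal 0.179 0.897 0.405
outer loop
vertex 1.304 3.853 -3.593
vertex 2.295 3.406 -3.041
vertex 2.385 3.892 -4.156
endloop
endfacet
facet normal -0.152 0.963 -0.225
outer loop
vertex 1.304 3.853 -3.593
vertex 2.385 3.892 -4.156
vertex 1.382 3.588 -4.781
endloop
endfacet
facet normal -0.770 0.610 -0.187
outer loop
vertex 1.304 3.853 -3.593
vertex 1.382 3.588 -4.781
vertex 0.673 2.915 -4.052
endloop
endfacet
facet normal -0.823 0.326 0.466
outer loop
vertex 1.304 3.853 -3.593
vertex 0.673 2.915 -4.052
vertex 1.237 2.802 -2.977
endloop
endfacet
facet normal 0.787 0.539 0.299
outer loop
vertex 2.385 3.892 -4.156
vertex 2.295 3.406 -3.041
vertex 2.987 2.865 -3.888
endloop
endfacet
facet normal 0.116 -0.098 0.988
outer loop
vertex 2.295 3.406 -3.041
vertex 1.237 2.802 -2.977
vertex 2.278 2.192 -3.159
endloop
endfacet
facet normal -0.833 -0.385 0.397
outer loop
vertex 1.237 2.802 -2.977
vertex 0.673 2.915 -4.052
vertex 1.275 1.888 -3.784
endloop
endfacet
facet normal -0.748 0.075 -0.659
outer loop
vertex 0.673 2.915 -4.052
vertex 1.382 3.588 -4.781
vertex 1.365 2.374 -4.899
endloop
endfacet
facet normal 0.253 0.646 -0.720
outer loop
vertex 1.382 3.588 -4.781
vertex 2.385 3.892 -4.156
vertex 2.423 2.978 -4.963
endloop
endfacet
facet normal 0.770 -0.610 0.187
outer loop
vertex 2.356 1.927 -4.347
vertex 2.987 2.865 -3.888
vertex 2.278 2.192 -3.159
endloop
endfacet
facet normal 0.152 -0.963 0.225
outer loop
vertex 2.356 1.927 -4.347
vertex 2.278 2.192 -3.159
vertex 1.275 1.888 -3.784
endloop
endfacet
facet normal -0.179 -0.897 -0.405
outer loop
vertex 2.356 1.927 -4.347
vertex 1.275 1.888 -3.784
vertex 1.365 2.374 -4.899
endloop
endfacet
facet normal 0.237 -0.502 -0.832
outer loop
vertex 2.356 1.927 -4.347
vertex 1.365 2.374 -4.899
vertex 2.423 2.978 -4.963
endloop
endfacet
facet normal 0.823 -0.326 -0.466
outer loop
vertex 2.356 1.927 -4.347
vertex 2.423 2.978 -4.963
vertex 2.987 2.865 -3.888
endloop
endfacet
facet normal 0.748 -0.075 0.659
outer loop
vertex 2.278 2.192 -3.159
vertex 2.987 2.865 -3.888
vertex 2.295 3.406 -3.041
endloop
endfacet
facet normal -0.253 -0.646 0.720
outer loop
vertex 1.275 1.888 -3.784
vertex 2.278 2.192 -3.159
vertex 1.237 2.802 -2.977
endloop
endfacet
facet normal -0.787 -0.539 -0.299
outer loop
vertex 1.365 2.374 -4.899
vertex 1.275 1.888 -3.784
vertex 0.673 2.915 -4.052
endloop
endfacet
facet normal -0.116 0.098 -0.988
outer loop
vertex 2.423 2.978 -4.963
vertex 1.365 2.374 -4.899
vertex 1.382 3.588 -4.781
endloop
endfacet
facet normal 0.833 0.385 -0.397
outer loop
vertex 2.987 2.865 -3.888
vertex 2.423 2.978 -4.963
vertex 2.385 3.892 -4.156
endloop
endfacet

endsolid


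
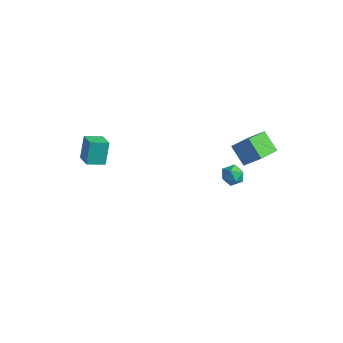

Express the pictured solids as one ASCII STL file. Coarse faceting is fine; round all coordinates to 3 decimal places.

solid 
facet normal -0.670 -0.133 -0.730
outer loop
vertex 1.952 3.167 1.285
vertex 1.963 4.512 1.029
vertex 2.998 2.981 0.359
endloop
endfacet
facet normal -0.009 -0.982 0.188
outer loop
vertex 4.037 3.188 1.491
vertex 1.952 3.167 1.285
vertex 2.998 2.981 0.359
endloop
endfacet
facet normal -0.670 -0.133 -0.731
outer loop
vertex 2.998 2.981 0.359
vertex 1.963 4.512 1.029
vertex 3.01 4.327 0.103
endloop
endfacet
facet normal 0.742 -0.132 -0.657
outer loop
vertex 3.01 4.327 0.103
vertex 4.037 3.188 1.491
vertex 2.998 2.981 0.359
endloop
endfacet
facet normal -0.742 0.131 0.657
outer loop
vertex 1.952 3.167 1.285
vertex 3.002 4.719 2.161
vertex 1.963 4.512 1.029
endloop
endfacet
facet normal -0.009 -0.982 0.187
outer loop
vertex 2.99 3.373 2.417
vertex 1.952 3.167 1.285
vertex 4.037 3.188 1.491
endloop
endfacet
facet normal -0.742 0.132 0.657
outer loop
vertex 2.99 3.373 2.417
vertex 3.002 4.719 2.161
vertex 1.952 3.167 1.285
endloop
endfacet
facet normal 0.008 0.982 -0.187
outer loop
vertex 1.963 4.512 1.029
vertex 3.002 4.719 2.161
vertex 3.01 4.327 0.103
endloop
endfacet
facet normal 0.742 -0.131 -0.657
outer loop
vertex 4.048 4.533 1.235
vertex 4.037 3.188 1.491
vertex 3.01 4.327 0.103
endloop
endfacet
facet normal 0.009 0.982 -0.187
outer loop
vertex 3.01 4.327 0.103
vertex 3.002 4.719 2.161
vertex 4.048 4.533 1.235
endloop
endfacet
facet normal 0.670 0.134 0.731
outer loop
vertex 4.048 4.533 1.235
vertex 2.99 3.373 2.417
vertex 4.037 3.188 1.491
endloop
endfacet
facet normal 0.670 0.133 0.730
outer loop
vertex 3.002 4.719 2.161
vertex 2.99 3.373 2.417
vertex 4.048 4.533 1.235
endloop
endfacet
facet normal 0.255 0.212 0.943
outer loop
vertex 1.402 4.195 -1.45
vertex 1.68 3.506 -1.37
vertex 2.118 4.06 -1.613
endloop
endfacet
facet normal 0.273 0.799 0.536
outer loop
vertex 1.402 4.195 -1.45
vertex 2.118 4.06 -1.613
vertex 1.71 4.498 -2.059
endloop
endfacet
facet normal -0.377 0.891 0.253
outer loop
vertex 1.402 4.195 -1.45
vertex 1.71 4.498 -2.059
vertex 1.02 4.215 -2.091
endloop
endfacet
facet normal -0.796 0.362 0.486
outer loop
vertex 1.402 4.195 -1.45
vertex 1.02 4.215 -2.091
vertex 1.001 3.602 -1.665
endloop
endfacet
facet normal -0.405 -0.057 0.913
outer loop
vertex 1.402 4.195 -1.45
vertex 1.001 3.602 -1.665
vertex 1.68 3.506 -1.37
endloop
endfacet
facet normal 0.730 0.683 0.003
outer loop
vertex 1.71 4.498 -2.059
vertex 2.118 4.06 -1.613
vertex 2.179 3.998 -2.355
endloop
endfacet
facet normal 0.702 -0.266 0.661
outer loop
vertex 2.118 4.06 -1.613
vertex 1.68 3.506 -1.37
vertex 2.16 3.385 -1.929
endloop
endfacet
facet normal -0.365 -0.703 0.610
outer loop
vertex 1.68 3.506 -1.37
vertex 1.001 3.602 -1.665
vertex 1.47 3.102 -1.961
endloop
endfacet
facet normal -0.997 -0.025 -0.080
outer loop
vertex 1.001 3.602 -1.665
vertex 1.02 4.215 -2.091
vertex 1.062 3.54 -2.407
endloop
endfacet
facet normal -0.320 0.831 -0.455
outer loop
vertex 1.02 4.215 -2.091
vertex 1.71 4.498 -2.059
vertex 1.5 4.094 -2.65
endloop
endfacet
facet normal 0.796 -0.362 -0.486
outer loop
vertex 1.778 3.405 -2.57
vertex 2.179 3.998 -2.355
vertex 2.16 3.385 -1.929
endloop
endfacet
facet normal 0.377 -0.891 -0.253
outer loop
vertex 1.778 3.405 -2.57
vertex 2.16 3.385 -1.929
vertex 1.47 3.102 -1.961
endloop
endfacet
facet normal -0.273 -0.799 -0.536
outer loop
vertex 1.778 3.405 -2.57
vertex 1.47 3.102 -1.961
vertex 1.062 3.54 -2.407
endloop
endfacet
facet normal -0.255 -0.212 -0.943
outer loop
vertex 1.778 3.405 -2.57
vertex 1.062 3.54 -2.407
vertex 1.5 4.094 -2.65
endloop
endfacet
facet normal 0.405 0.057 -0.913
outer loop
vertex 1.778 3.405 -2.57
vertex 1.5 4.094 -2.65
vertex 2.179 3.998 -2.355
endloop
endfacet
facet normal 0.997 0.025 0.080
outer loop
vertex 2.16 3.385 -1.929
vertex 2.179 3.998 -2.355
vertex 2.118 4.06 -1.613
endloop
endfacet
facet normal 0.320 -0.831 0.455
outer loop
vertex 1.47 3.102 -1.961
vertex 2.16 3.385 -1.929
vertex 1.68 3.506 -1.37
endloop
endfacet
facet normal -0.730 -0.683 -0.003
outer loop
vertex 1.062 3.54 -2.407
vertex 1.47 3.102 -1.961
vertex 1.001 3.602 -1.665
endloop
endfacet
facet normal -0.702 0.266 -0.661
outer loop
vertex 1.5 4.094 -2.65
vertex 1.062 3.54 -2.407
vertex 1.02 4.215 -2.091
endloop
endfacet
facet normal 0.365 0.703 -0.610
outer loop
vertex 2.179 3.998 -2.355
vertex 1.5 4.094 -2.65
vertex 1.71 4.498 -2.059
endloop
endfacet
facet normal -0.542 -0.799 0.260
outer loop
vertex -1.973 -3.744 4.087
vertex -2.93 -3.225 3.687
vertex -1.744 -4.322 2.788
endloop
endfacet
facet normal 0.825 -0.447 0.345
outer loop
vertex -1.17 -3.475 2.513
vertex -1.973 -3.744 4.087
vertex -1.744 -4.322 2.788
endloop
endfacet
facet normal -0.542 -0.799 0.260
outer loop
vertex -1.744 -4.322 2.788
vertex -2.93 -3.225 3.687
vertex -2.701 -3.803 2.388
endloop
endfacet
facet normal 0.160 -0.401 -0.902
outer loop
vertex -2.701 -3.803 2.388
vertex -1.17 -3.475 2.513
vertex -1.744 -4.322 2.788
endloop
endfacet
facet normal -0.160 0.401 0.902
outer loop
vertex -1.973 -3.744 4.087
vertex -2.356 -2.378 3.412
vertex -2.93 -3.225 3.687
endloop
endfacet
facet normal 0.825 -0.447 0.345
outer loop
vertex -1.399 -2.897 3.812
vertex -1.973 -3.744 4.087
vertex -1.17 -3.475 2.513
endloop
endfacet
facet normal -0.160 0.401 0.902
outer loop
vertex -1.399 -2.897 3.812
vertex -2.356 -2.378 3.412
vertex -1.973 -3.744 4.087
endloop
endfacet
facet normal -0.825 0.447 -0.345
outer loop
vertex -2.93 -3.225 3.687
vertex -2.356 -2.378 3.412
vertex -2.701 -3.803 2.388
endloop
endfacet
facet normal 0.160 -0.401 -0.902
outer loop
vertex -2.127 -2.956 2.113
vertex -1.17 -3.475 2.513
vertex -2.701 -3.803 2.388
endloop
endfacet
facet normal -0.825 0.447 -0.345
outer loop
vertex -2.701 -3.803 2.388
vertex -2.356 -2.378 3.412
vertex -2.127 -2.956 2.113
endloop
endfacet
facet normal 0.542 0.799 -0.260
outer loop
vertex -2.127 -2.956 2.113
vertex -1.399 -2.897 3.812
vertex -1.17 -3.475 2.513
endloop
endfacet
facet normal 0.542 0.799 -0.260
outer loop
vertex -2.356 -2.378 3.412
vertex -1.399 -2.897 3.812
vertex -2.127 -2.956 2.113
endloop
endfacet

endsolid
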